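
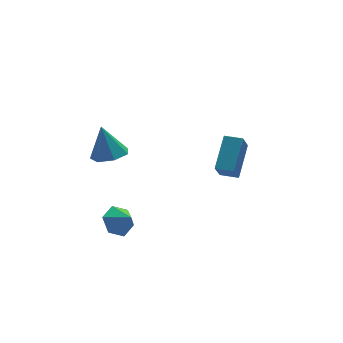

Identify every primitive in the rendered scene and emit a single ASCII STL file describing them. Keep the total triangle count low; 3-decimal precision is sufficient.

solid 
facet normal -0.303 0.682 -0.665
outer loop
vertex -2.301 -2.136 -3.119
vertex -3.049 -2.628 -3.283
vertex -3.055 -1.994 -2.63
endloop
endfacet
facet normal 0.559 0.191 0.807
outer loop
vertex -2.301 -2.136 -3.119
vertex -3.055 -1.994 -2.63
vertex -2.711 -3.392 -2.537
endloop
endfacet
facet normal -0.303 0.682 -0.665
outer loop
vertex -3.055 -1.994 -2.63
vertex -3.049 -2.628 -3.283
vertex -3.803 -2.485 -2.793
endloop
endfacet
facet normal -0.220 0.011 0.976
outer loop
vertex -3.055 -1.994 -2.63
vertex -3.803 -2.485 -2.793
vertex -2.711 -3.392 -2.537
endloop
endfacet
facet normal -0.303 0.683 -0.665
outer loop
vertex -3.803 -2.485 -2.793
vertex -3.049 -2.628 -3.283
vertex -3.798 -3.119 -3.446
endloop
endfacet
facet normal -0.606 -0.573 0.552
outer loop
vertex -3.803 -2.485 -2.793
vertex -3.798 -3.119 -3.446
vertex -2.711 -3.392 -2.537
endloop
endfacet
facet normal -0.302 0.682 -0.666
outer loop
vertex -3.798 -3.119 -3.446
vertex -3.049 -2.628 -3.283
vertex -3.044 -3.262 -3.935
endloop
endfacet
facet normal -0.211 -0.977 -0.040
outer loop
vertex -3.798 -3.119 -3.446
vertex -3.044 -3.262 -3.935
vertex -2.711 -3.392 -2.537
endloop
endfacet
facet normal -0.303 0.682 -0.666
outer loop
vertex -3.044 -3.262 -3.935
vertex -3.049 -2.628 -3.283
vertex -2.295 -2.77 -3.772
endloop
endfacet
facet normal 0.568 -0.796 -0.209
outer loop
vertex -3.044 -3.262 -3.935
vertex -2.295 -2.77 -3.772
vertex -2.711 -3.392 -2.537
endloop
endfacet
facet normal -0.303 0.682 -0.665
outer loop
vertex -2.295 -2.77 -3.772
vertex -3.049 -2.628 -3.283
vertex -2.301 -2.136 -3.119
endloop
endfacet
facet normal 0.953 -0.212 0.214
outer loop
vertex -2.295 -2.77 -3.772
vertex -2.301 -2.136 -3.119
vertex -2.711 -3.392 -2.537
endloop
endfacet
facet normal 0.080 -0.343 -0.936
outer loop
vertex -2.322 -2.287 1.206
vertex -2.939 -1.615 0.907
vertex -1.982 -1.564 0.97
endloop
endfacet
facet normal 0.783 -0.173 0.597
outer loop
vertex -2.322 -2.287 1.206
vertex -1.982 -1.564 0.97
vertex -3.081 -1.005 2.573
endloop
endfacet
facet normal 0.080 -0.343 -0.936
outer loop
vertex -1.982 -1.564 0.97
vertex -2.939 -1.615 0.907
vertex -2.363 -0.88 0.687
endloop
endfacet
facet normal 0.762 0.560 0.327
outer loop
vertex -1.982 -1.564 0.97
vertex -2.363 -0.88 0.687
vertex -3.081 -1.005 2.573
endloop
endfacet
facet normal 0.080 -0.343 -0.936
outer loop
vertex -2.363 -0.88 0.687
vertex -2.939 -1.615 0.907
vertex -3.177 -0.749 0.569
endloop
endfacet
facet normal 0.141 0.983 0.119
outer loop
vertex -2.363 -0.88 0.687
vertex -3.177 -0.749 0.569
vertex -3.081 -1.005 2.573
endloop
endfacet
facet normal 0.080 -0.343 -0.936
outer loop
vertex -3.177 -0.749 0.569
vertex -2.939 -1.615 0.907
vertex -3.812 -1.271 0.706
endloop
endfacet
facet normal -0.613 0.780 0.129
outer loop
vertex -3.177 -0.749 0.569
vertex -3.812 -1.271 0.706
vertex -3.081 -1.005 2.573
endloop
endfacet
facet normal 0.080 -0.343 -0.936
outer loop
vertex -3.812 -1.271 0.706
vertex -2.939 -1.615 0.907
vertex -3.789 -2.052 0.994
endloop
endfacet
facet normal -0.931 0.102 0.350
outer loop
vertex -3.812 -1.271 0.706
vertex -3.789 -2.052 0.994
vertex -3.081 -1.005 2.573
endloop
endfacet
facet normal 0.081 -0.343 -0.936
outer loop
vertex -3.789 -2.052 0.994
vertex -2.939 -1.615 0.907
vertex -3.126 -2.505 1.217
endloop
endfacet
facet normal -0.575 -0.539 0.615
outer loop
vertex -3.789 -2.052 0.994
vertex -3.126 -2.505 1.217
vertex -3.081 -1.005 2.573
endloop
endfacet
facet normal 0.080 -0.343 -0.936
outer loop
vertex -3.126 -2.505 1.217
vertex -2.939 -1.615 0.907
vertex -2.322 -2.287 1.206
endloop
endfacet
facet normal 0.189 -0.662 0.726
outer loop
vertex -3.126 -2.505 1.217
vertex -2.322 -2.287 1.206
vertex -3.081 -1.005 2.573
endloop
endfacet
facet normal -0.562 -0.593 -0.577
outer loop
vertex 2.525 -3.876 -0.72
vertex 1.842 -3.202 -0.747
vertex 3.103 -3.335 -1.839
endloop
endfacet
facet normal 0.712 -0.702 0.028
outer loop
vertex 4.238 -2.138 -0.673
vertex 2.525 -3.876 -0.72
vertex 3.103 -3.335 -1.839
endloop
endfacet
facet normal -0.562 -0.593 -0.577
outer loop
vertex 3.103 -3.335 -1.839
vertex 1.842 -3.202 -0.747
vertex 2.419 -2.661 -1.865
endloop
endfacet
facet normal 0.421 0.396 -0.816
outer loop
vertex 2.419 -2.661 -1.865
vertex 4.238 -2.138 -0.673
vertex 3.103 -3.335 -1.839
endloop
endfacet
facet normal -0.422 -0.395 0.816
outer loop
vertex 2.525 -3.876 -0.72
vertex 2.977 -2.005 0.419
vertex 1.842 -3.202 -0.747
endloop
endfacet
facet normal 0.712 -0.702 0.028
outer loop
vertex 3.661 -2.679 0.445
vertex 2.525 -3.876 -0.72
vertex 4.238 -2.138 -0.673
endloop
endfacet
facet normal -0.421 -0.395 0.816
outer loop
vertex 3.661 -2.679 0.445
vertex 2.977 -2.005 0.419
vertex 2.525 -3.876 -0.72
endloop
endfacet
facet normal -0.712 0.702 -0.028
outer loop
vertex 1.842 -3.202 -0.747
vertex 2.977 -2.005 0.419
vertex 2.419 -2.661 -1.865
endloop
endfacet
facet normal 0.422 0.395 -0.816
outer loop
vertex 3.555 -1.464 -0.7
vertex 4.238 -2.138 -0.673
vertex 2.419 -2.661 -1.865
endloop
endfacet
facet normal -0.711 0.702 -0.028
outer loop
vertex 2.419 -2.661 -1.865
vertex 2.977 -2.005 0.419
vertex 3.555 -1.464 -0.7
endloop
endfacet
facet normal 0.562 0.593 0.577
outer loop
vertex 3.555 -1.464 -0.7
vertex 3.661 -2.679 0.445
vertex 4.238 -2.138 -0.673
endloop
endfacet
facet normal 0.562 0.593 0.577
outer loop
vertex 2.977 -2.005 0.419
vertex 3.661 -2.679 0.445
vertex 3.555 -1.464 -0.7
endloop
endfacet

endsolid


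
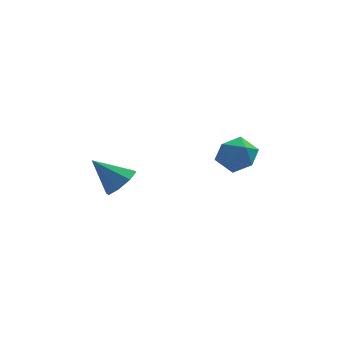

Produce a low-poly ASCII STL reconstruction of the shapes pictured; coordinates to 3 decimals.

solid 
facet normal 0.700 -0.180 -0.691
outer loop
vertex -2.214 0.031 2.866
vertex -2.895 0.032 2.175
vertex -2.325 0.706 2.577
endloop
endfacet
facet normal 0.326 0.417 0.849
outer loop
vertex -2.214 0.031 2.866
vertex -2.325 0.706 2.577
vertex -4.205 0.368 3.465
endloop
endfacet
facet normal 0.700 -0.180 -0.691
outer loop
vertex -2.325 0.706 2.577
vertex -2.895 0.032 2.175
vertex -2.77 0.986 2.053
endloop
endfacet
facet normal 0.046 0.897 0.440
outer loop
vertex -2.325 0.706 2.577
vertex -2.77 0.986 2.053
vertex -4.205 0.368 3.465
endloop
endfacet
facet normal 0.701 -0.180 -0.690
outer loop
vertex -2.77 0.986 2.053
vertex -2.895 0.032 2.175
vertex -3.288 0.707 1.6
endloop
endfacet
facet normal -0.438 0.898 -0.052
outer loop
vertex -2.77 0.986 2.053
vertex -3.288 0.707 1.6
vertex -4.205 0.368 3.465
endloop
endfacet
facet normal 0.702 -0.179 -0.690
outer loop
vertex -3.288 0.707 1.6
vertex -2.895 0.032 2.175
vertex -3.575 0.033 1.483
endloop
endfacet
facet normal -0.843 0.418 -0.339
outer loop
vertex -3.288 0.707 1.6
vertex -3.575 0.033 1.483
vertex -4.205 0.368 3.465
endloop
endfacet
facet normal 0.701 -0.180 -0.690
outer loop
vertex -3.575 0.033 1.483
vertex -2.895 0.032 2.175
vertex -3.464 -0.642 1.772
endloop
endfacet
facet normal -0.932 -0.261 -0.252
outer loop
vertex -3.575 0.033 1.483
vertex -3.464 -0.642 1.772
vertex -4.205 0.368 3.465
endloop
endfacet
facet normal 0.701 -0.179 -0.691
outer loop
vertex -3.464 -0.642 1.772
vertex -2.895 0.032 2.175
vertex -3.019 -0.922 2.296
endloop
endfacet
facet normal -0.652 -0.742 0.157
outer loop
vertex -3.464 -0.642 1.772
vertex -3.019 -0.922 2.296
vertex -4.205 0.368 3.465
endloop
endfacet
facet normal 0.701 -0.179 -0.690
outer loop
vertex -3.019 -0.922 2.296
vertex -2.895 0.032 2.175
vertex -2.502 -0.643 2.749
endloop
endfacet
facet normal -0.168 -0.742 0.649
outer loop
vertex -3.019 -0.922 2.296
vertex -2.502 -0.643 2.749
vertex -4.205 0.368 3.465
endloop
endfacet
facet normal 0.701 -0.179 -0.691
outer loop
vertex -2.502 -0.643 2.749
vertex -2.895 0.032 2.175
vertex -2.214 0.031 2.866
endloop
endfacet
facet normal 0.237 -0.263 0.935
outer loop
vertex -2.502 -0.643 2.749
vertex -2.214 0.031 2.866
vertex -4.205 0.368 3.465
endloop
endfacet
facet normal -0.925 0.197 0.325
outer loop
vertex 1.747 1.988 3.51
vertex 1.376 1.079 3.004
vertex 1.731 1.024 4.048
endloop
endfacet
facet normal -0.437 0.444 0.782
outer loop
vertex 1.747 1.988 3.51
vertex 1.731 1.024 4.048
vertex 2.599 1.699 4.15
endloop
endfacet
facet normal -0.018 0.902 0.431
outer loop
vertex 1.747 1.988 3.51
vertex 2.599 1.699 4.15
vertex 2.781 2.171 3.169
endloop
endfacet
facet normal -0.247 0.938 -0.244
outer loop
vertex 1.747 1.988 3.51
vertex 2.781 2.171 3.169
vertex 2.025 1.788 2.461
endloop
endfacet
facet normal -0.808 0.502 -0.310
outer loop
vertex 1.747 1.988 3.51
vertex 2.025 1.788 2.461
vertex 1.376 1.079 3.004
endloop
endfacet
facet normal -0.034 -0.106 0.994
outer loop
vertex 2.599 1.699 4.15
vertex 1.731 1.024 4.048
vertex 2.755 0.612 4.039
endloop
endfacet
facet normal -0.824 -0.506 0.254
outer loop
vertex 1.731 1.024 4.048
vertex 1.376 1.079 3.004
vertex 1.999 0.229 3.331
endloop
endfacet
facet normal -0.634 -0.012 -0.773
outer loop
vertex 1.376 1.079 3.004
vertex 2.025 1.788 2.461
vertex 2.181 0.701 2.35
endloop
endfacet
facet normal 0.273 0.693 -0.667
outer loop
vertex 2.025 1.788 2.461
vertex 2.781 2.171 3.169
vertex 3.049 1.376 2.452
endloop
endfacet
facet normal 0.644 0.636 0.425
outer loop
vertex 2.781 2.171 3.169
vertex 2.599 1.699 4.15
vertex 3.404 1.321 3.496
endloop
endfacet
facet normal 0.247 -0.938 0.244
outer loop
vertex 3.033 0.412 2.99
vertex 2.755 0.612 4.039
vertex 1.999 0.229 3.331
endloop
endfacet
facet normal 0.018 -0.902 -0.431
outer loop
vertex 3.033 0.412 2.99
vertex 1.999 0.229 3.331
vertex 2.181 0.701 2.35
endloop
endfacet
facet normal 0.437 -0.444 -0.782
outer loop
vertex 3.033 0.412 2.99
vertex 2.181 0.701 2.35
vertex 3.049 1.376 2.452
endloop
endfacet
facet normal 0.925 -0.197 -0.325
outer loop
vertex 3.033 0.412 2.99
vertex 3.049 1.376 2.452
vertex 3.404 1.321 3.496
endloop
endfacet
facet normal 0.808 -0.502 0.310
outer loop
vertex 3.033 0.412 2.99
vertex 3.404 1.321 3.496
vertex 2.755 0.612 4.039
endloop
endfacet
facet normal -0.273 -0.693 0.667
outer loop
vertex 1.999 0.229 3.331
vertex 2.755 0.612 4.039
vertex 1.731 1.024 4.048
endloop
endfacet
facet normal -0.644 -0.636 -0.425
outer loop
vertex 2.181 0.701 2.35
vertex 1.999 0.229 3.331
vertex 1.376 1.079 3.004
endloop
endfacet
facet normal 0.034 0.106 -0.994
outer loop
vertex 3.049 1.376 2.452
vertex 2.181 0.701 2.35
vertex 2.025 1.788 2.461
endloop
endfacet
facet normal 0.824 0.506 -0.254
outer loop
vertex 3.404 1.321 3.496
vertex 3.049 1.376 2.452
vertex 2.781 2.171 3.169
endloop
endfacet
facet normal 0.634 0.012 0.773
outer loop
vertex 2.755 0.612 4.039
vertex 3.404 1.321 3.496
vertex 2.599 1.699 4.15
endloop
endfacet

endsolid


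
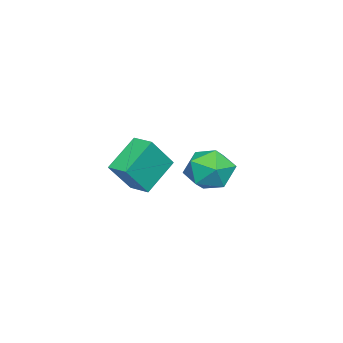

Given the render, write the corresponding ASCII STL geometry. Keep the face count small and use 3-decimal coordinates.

solid 
facet normal -0.736 0.284 0.614
outer loop
vertex 1.575 -1.508 1.942
vertex 1.944 -0.667 1.996
vertex 0.654 -1.019 0.612
endloop
endfacet
facet normal -0.401 -0.914 -0.058
outer loop
vertex 1.936 -1.513 -0.456
vertex 1.575 -1.508 1.942
vertex 0.654 -1.019 0.612
endloop
endfacet
facet normal -0.736 0.285 0.614
outer loop
vertex 0.654 -1.019 0.612
vertex 1.944 -0.667 1.996
vertex 1.024 -0.178 0.666
endloop
endfacet
facet normal -0.544 0.290 -0.787
outer loop
vertex 1.024 -0.178 0.666
vertex 1.936 -1.513 -0.456
vertex 0.654 -1.019 0.612
endloop
endfacet
facet normal 0.544 -0.289 0.787
outer loop
vertex 1.575 -1.508 1.942
vertex 3.226 -1.161 0.928
vertex 1.944 -0.667 1.996
endloop
endfacet
facet normal -0.401 -0.914 -0.059
outer loop
vertex 2.856 -2.002 0.874
vertex 1.575 -1.508 1.942
vertex 1.936 -1.513 -0.456
endloop
endfacet
facet normal 0.544 -0.290 0.787
outer loop
vertex 2.856 -2.002 0.874
vertex 3.226 -1.161 0.928
vertex 1.575 -1.508 1.942
endloop
endfacet
facet normal 0.401 0.914 0.059
outer loop
vertex 1.944 -0.667 1.996
vertex 3.226 -1.161 0.928
vertex 1.024 -0.178 0.666
endloop
endfacet
facet normal -0.545 0.289 -0.787
outer loop
vertex 2.305 -0.672 -0.402
vertex 1.936 -1.513 -0.456
vertex 1.024 -0.178 0.666
endloop
endfacet
facet normal 0.401 0.914 0.058
outer loop
vertex 1.024 -0.178 0.666
vertex 3.226 -1.161 0.928
vertex 2.305 -0.672 -0.402
endloop
endfacet
facet normal 0.737 -0.284 -0.614
outer loop
vertex 2.305 -0.672 -0.402
vertex 2.856 -2.002 0.874
vertex 1.936 -1.513 -0.456
endloop
endfacet
facet normal 0.736 -0.284 -0.614
outer loop
vertex 3.226 -1.161 0.928
vertex 2.856 -2.002 0.874
vertex 2.305 -0.672 -0.402
endloop
endfacet
facet normal -0.967 0.070 -0.246
outer loop
vertex -2.719 0.636 -1.528
vertex -2.86 -0.453 -1.285
vertex -3.007 0.325 -0.486
endloop
endfacet
facet normal -0.723 0.691 0.006
outer loop
vertex -2.719 0.636 -1.528
vertex -3.007 0.325 -0.486
vertex -2.238 1.131 -0.64
endloop
endfacet
facet normal -0.177 0.897 -0.404
outer loop
vertex -2.719 0.636 -1.528
vertex -2.238 1.131 -0.64
vertex -1.614 0.851 -1.534
endloop
endfacet
facet normal -0.083 0.403 -0.911
outer loop
vertex -2.719 0.636 -1.528
vertex -1.614 0.851 -1.534
vertex -1.999 -0.128 -1.932
endloop
endfacet
facet normal -0.571 -0.108 -0.814
outer loop
vertex -2.719 0.636 -1.528
vertex -1.999 -0.128 -1.932
vertex -2.86 -0.453 -1.285
endloop
endfacet
facet normal -0.473 0.578 0.665
outer loop
vertex -2.238 1.131 -0.64
vertex -3.007 0.325 -0.486
vertex -2.081 0.348 0.152
endloop
endfacet
facet normal -0.867 -0.427 0.256
outer loop
vertex -3.007 0.325 -0.486
vertex -2.86 -0.453 -1.285
vertex -2.466 -0.631 -0.246
endloop
endfacet
facet normal -0.227 -0.715 -0.661
outer loop
vertex -2.86 -0.453 -1.285
vertex -1.999 -0.128 -1.932
vertex -1.842 -0.911 -1.14
endloop
endfacet
facet normal 0.562 0.112 -0.820
outer loop
vertex -1.999 -0.128 -1.932
vertex -1.614 0.851 -1.534
vertex -1.073 -0.105 -1.294
endloop
endfacet
facet normal 0.410 0.912 0.001
outer loop
vertex -1.614 0.851 -1.534
vertex -2.238 1.131 -0.64
vertex -1.22 0.673 -0.495
endloop
endfacet
facet normal 0.083 -0.403 0.911
outer loop
vertex -1.361 -0.416 -0.252
vertex -2.081 0.348 0.152
vertex -2.466 -0.631 -0.246
endloop
endfacet
facet normal 0.177 -0.897 0.404
outer loop
vertex -1.361 -0.416 -0.252
vertex -2.466 -0.631 -0.246
vertex -1.842 -0.911 -1.14
endloop
endfacet
facet normal 0.723 -0.691 -0.006
outer loop
vertex -1.361 -0.416 -0.252
vertex -1.842 -0.911 -1.14
vertex -1.073 -0.105 -1.294
endloop
endfacet
facet normal 0.967 -0.070 0.246
outer loop
vertex -1.361 -0.416 -0.252
vertex -1.073 -0.105 -1.294
vertex -1.22 0.673 -0.495
endloop
endfacet
facet normal 0.571 0.108 0.814
outer loop
vertex -1.361 -0.416 -0.252
vertex -1.22 0.673 -0.495
vertex -2.081 0.348 0.152
endloop
endfacet
facet normal -0.562 -0.112 0.820
outer loop
vertex -2.466 -0.631 -0.246
vertex -2.081 0.348 0.152
vertex -3.007 0.325 -0.486
endloop
endfacet
facet normal -0.410 -0.912 -0.001
outer loop
vertex -1.842 -0.911 -1.14
vertex -2.466 -0.631 -0.246
vertex -2.86 -0.453 -1.285
endloop
endfacet
facet normal 0.473 -0.578 -0.665
outer loop
vertex -1.073 -0.105 -1.294
vertex -1.842 -0.911 -1.14
vertex -1.999 -0.128 -1.932
endloop
endfacet
facet normal 0.867 0.427 -0.256
outer loop
vertex -1.22 0.673 -0.495
vertex -1.073 -0.105 -1.294
vertex -1.614 0.851 -1.534
endloop
endfacet
facet normal 0.227 0.715 0.661
outer loop
vertex -2.081 0.348 0.152
vertex -1.22 0.673 -0.495
vertex -2.238 1.131 -0.64
endloop
endfacet

endsolid


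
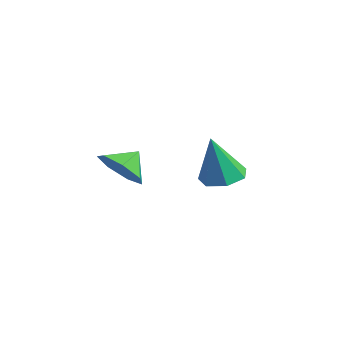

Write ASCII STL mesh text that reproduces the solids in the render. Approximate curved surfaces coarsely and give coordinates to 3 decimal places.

solid 
facet normal -0.040 0.268 -0.962
outer loop
vertex 0.486 4.537 -2.276
vertex -0.271 4.079 -2.372
vertex -0.163 4.931 -2.139
endloop
endfacet
facet normal 0.515 0.658 0.549
outer loop
vertex 0.486 4.537 -2.276
vertex -0.163 4.931 -2.139
vertex -0.189 3.541 -0.448
endloop
endfacet
facet normal -0.041 0.268 -0.962
outer loop
vertex -0.163 4.931 -2.139
vertex -0.271 4.079 -2.372
vertex -0.894 4.684 -2.177
endloop
endfacet
facet normal -0.283 0.743 0.607
outer loop
vertex -0.163 4.931 -2.139
vertex -0.894 4.684 -2.177
vertex -0.189 3.541 -0.448
endloop
endfacet
facet normal -0.041 0.268 -0.962
outer loop
vertex -0.894 4.684 -2.177
vertex -0.271 4.079 -2.372
vertex -1.155 3.981 -2.362
endloop
endfacet
facet normal -0.857 0.193 0.477
outer loop
vertex -0.894 4.684 -2.177
vertex -1.155 3.981 -2.362
vertex -0.189 3.541 -0.448
endloop
endfacet
facet normal -0.041 0.269 -0.962
outer loop
vertex -1.155 3.981 -2.362
vertex -0.271 4.079 -2.372
vertex -0.75 3.352 -2.555
endloop
endfacet
facet normal -0.774 -0.578 0.258
outer loop
vertex -1.155 3.981 -2.362
vertex -0.75 3.352 -2.555
vertex -0.189 3.541 -0.448
endloop
endfacet
facet normal -0.041 0.269 -0.962
outer loop
vertex -0.75 3.352 -2.555
vertex -0.271 4.079 -2.372
vertex 0.016 3.271 -2.61
endloop
endfacet
facet normal -0.096 -0.989 0.114
outer loop
vertex -0.75 3.352 -2.555
vertex 0.016 3.271 -2.61
vertex -0.189 3.541 -0.448
endloop
endfacet
facet normal -0.041 0.269 -0.962
outer loop
vertex 0.016 3.271 -2.61
vertex -0.271 4.079 -2.372
vertex 0.566 3.798 -2.486
endloop
endfacet
facet normal 0.665 -0.731 0.154
outer loop
vertex 0.016 3.271 -2.61
vertex 0.566 3.798 -2.486
vertex -0.189 3.541 -0.448
endloop
endfacet
facet normal -0.041 0.269 -0.962
outer loop
vertex 0.566 3.798 -2.486
vertex -0.271 4.079 -2.372
vertex 0.486 4.537 -2.276
endloop
endfacet
facet normal 0.938 0.003 0.348
outer loop
vertex 0.566 3.798 -2.486
vertex 0.486 4.537 -2.276
vertex -0.189 3.541 -0.448
endloop
endfacet
facet normal 0.165 -0.763 -0.625
outer loop
vertex 1.363 0.145 -1.15
vertex 0.424 -0.149 -1.039
vertex 0.8 0.479 -1.706
endloop
endfacet
facet normal 0.446 0.891 0.084
outer loop
vertex 1.363 0.145 -1.15
vertex 0.8 0.479 -1.706
vertex 0.256 0.629 -0.401
endloop
endfacet
facet normal 0.164 -0.763 -0.625
outer loop
vertex 0.8 0.479 -1.706
vertex 0.424 -0.149 -1.039
vertex -0.046 0.341 -1.76
endloop
endfacet
facet normal -0.148 0.974 -0.174
outer loop
vertex 0.8 0.479 -1.706
vertex -0.046 0.341 -1.76
vertex 0.256 0.629 -0.401
endloop
endfacet
facet normal 0.165 -0.762 -0.626
outer loop
vertex -0.046 0.341 -1.76
vertex 0.424 -0.149 -1.039
vertex -0.538 -0.167 -1.271
endloop
endfacet
facet normal -0.713 0.701 0.010
outer loop
vertex -0.046 0.341 -1.76
vertex -0.538 -0.167 -1.271
vertex 0.256 0.629 -0.401
endloop
endfacet
facet normal 0.165 -0.763 -0.625
outer loop
vertex -0.538 -0.167 -1.271
vertex 0.424 -0.149 -1.039
vertex -0.306 -0.66 -0.608
endloop
endfacet
facet normal -0.823 0.279 0.495
outer loop
vertex -0.538 -0.167 -1.271
vertex -0.306 -0.66 -0.608
vertex 0.256 0.629 -0.401
endloop
endfacet
facet normal 0.165 -0.763 -0.625
outer loop
vertex -0.306 -0.66 -0.608
vertex 0.424 -0.149 -1.039
vertex 0.476 -0.769 -0.269
endloop
endfacet
facet normal -0.395 0.025 0.918
outer loop
vertex -0.306 -0.66 -0.608
vertex 0.476 -0.769 -0.269
vertex 0.256 0.629 -0.401
endloop
endfacet
facet normal 0.165 -0.763 -0.625
outer loop
vertex 0.476 -0.769 -0.269
vertex 0.424 -0.149 -1.039
vertex 1.219 -0.411 -0.51
endloop
endfacet
facet normal 0.249 0.130 0.960
outer loop
vertex 0.476 -0.769 -0.269
vertex 1.219 -0.411 -0.51
vertex 0.256 0.629 -0.401
endloop
endfacet
facet normal 0.165 -0.763 -0.625
outer loop
vertex 1.219 -0.411 -0.51
vertex 0.424 -0.149 -1.039
vertex 1.363 0.145 -1.15
endloop
endfacet
facet normal 0.623 0.515 0.588
outer loop
vertex 1.219 -0.411 -0.51
vertex 1.363 0.145 -1.15
vertex 0.256 0.629 -0.401
endloop
endfacet

endsolid


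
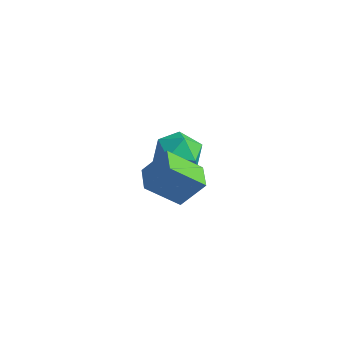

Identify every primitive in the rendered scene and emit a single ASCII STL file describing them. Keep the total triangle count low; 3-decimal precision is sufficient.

solid 
facet normal -0.381 0.253 0.889
outer loop
vertex -0.439 2.649 -3.314
vertex -0.729 1.557 -3.128
vertex 0.298 1.941 -2.797
endloop
endfacet
facet normal 0.159 0.685 0.711
outer loop
vertex -0.439 2.649 -3.314
vertex 0.298 1.941 -2.797
vertex 0.673 2.678 -3.59
endloop
endfacet
facet normal -0.003 0.996 0.091
outer loop
vertex -0.439 2.649 -3.314
vertex 0.673 2.678 -3.59
vertex -0.123 2.75 -4.411
endloop
endfacet
facet normal -0.643 0.757 -0.116
outer loop
vertex -0.439 2.649 -3.314
vertex -0.123 2.75 -4.411
vertex -0.99 2.057 -4.126
endloop
endfacet
facet normal -0.877 0.297 0.378
outer loop
vertex -0.439 2.649 -3.314
vertex -0.99 2.057 -4.126
vertex -0.729 1.557 -3.128
endloop
endfacet
facet normal 0.739 0.282 0.612
outer loop
vertex 0.673 2.678 -3.59
vertex 0.298 1.941 -2.797
vertex 1.07 1.603 -3.574
endloop
endfacet
facet normal -0.134 -0.417 0.899
outer loop
vertex 0.298 1.941 -2.797
vertex -0.729 1.557 -3.128
vertex 0.203 0.91 -3.289
endloop
endfacet
facet normal -0.936 -0.345 0.072
outer loop
vertex -0.729 1.557 -3.128
vertex -0.99 2.057 -4.126
vertex -0.593 0.982 -4.11
endloop
endfacet
facet normal -0.558 0.399 -0.728
outer loop
vertex -0.99 2.057 -4.126
vertex -0.123 2.75 -4.411
vertex -0.218 1.719 -4.903
endloop
endfacet
facet normal 0.477 0.786 -0.394
outer loop
vertex -0.123 2.75 -4.411
vertex 0.673 2.678 -3.59
vertex 0.809 2.103 -4.572
endloop
endfacet
facet normal 0.643 -0.757 0.116
outer loop
vertex 0.519 1.011 -4.386
vertex 1.07 1.603 -3.574
vertex 0.203 0.91 -3.289
endloop
endfacet
facet normal 0.003 -0.996 -0.091
outer loop
vertex 0.519 1.011 -4.386
vertex 0.203 0.91 -3.289
vertex -0.593 0.982 -4.11
endloop
endfacet
facet normal -0.159 -0.685 -0.711
outer loop
vertex 0.519 1.011 -4.386
vertex -0.593 0.982 -4.11
vertex -0.218 1.719 -4.903
endloop
endfacet
facet normal 0.381 -0.253 -0.889
outer loop
vertex 0.519 1.011 -4.386
vertex -0.218 1.719 -4.903
vertex 0.809 2.103 -4.572
endloop
endfacet
facet normal 0.877 -0.297 -0.378
outer loop
vertex 0.519 1.011 -4.386
vertex 0.809 2.103 -4.572
vertex 1.07 1.603 -3.574
endloop
endfacet
facet normal 0.558 -0.399 0.728
outer loop
vertex 0.203 0.91 -3.289
vertex 1.07 1.603 -3.574
vertex 0.298 1.941 -2.797
endloop
endfacet
facet normal -0.477 -0.786 0.394
outer loop
vertex -0.593 0.982 -4.11
vertex 0.203 0.91 -3.289
vertex -0.729 1.557 -3.128
endloop
endfacet
facet normal -0.739 -0.282 -0.612
outer loop
vertex -0.218 1.719 -4.903
vertex -0.593 0.982 -4.11
vertex -0.99 2.057 -4.126
endloop
endfacet
facet normal 0.134 0.417 -0.899
outer loop
vertex 0.809 2.103 -4.572
vertex -0.218 1.719 -4.903
vertex -0.123 2.75 -4.411
endloop
endfacet
facet normal 0.936 0.345 -0.072
outer loop
vertex 1.07 1.603 -3.574
vertex 0.809 2.103 -4.572
vertex 0.673 2.678 -3.59
endloop
endfacet
facet normal -0.649 0.760 -0.013
outer loop
vertex 1.711 -2.901 -0.109
vertex 2.427 -2.271 0.997
vertex 2.746 -2.037 -1.271
endloop
endfacet
facet normal -0.491 -0.431 -0.757
outer loop
vertex 3.473 -2.889 -1.257
vertex 1.711 -2.901 -0.109
vertex 2.746 -2.037 -1.271
endloop
endfacet
facet normal -0.649 0.760 -0.013
outer loop
vertex 2.746 -2.037 -1.271
vertex 2.427 -2.271 0.997
vertex 3.462 -1.407 -0.166
endloop
endfacet
facet normal 0.581 0.485 -0.653
outer loop
vertex 3.462 -1.407 -0.166
vertex 3.473 -2.889 -1.257
vertex 2.746 -2.037 -1.271
endloop
endfacet
facet normal -0.581 -0.485 0.653
outer loop
vertex 1.711 -2.901 -0.109
vertex 3.154 -3.123 1.011
vertex 2.427 -2.271 0.997
endloop
endfacet
facet normal -0.490 -0.432 -0.757
outer loop
vertex 2.438 -3.753 -0.094
vertex 1.711 -2.901 -0.109
vertex 3.473 -2.889 -1.257
endloop
endfacet
facet normal -0.582 -0.485 0.653
outer loop
vertex 2.438 -3.753 -0.094
vertex 3.154 -3.123 1.011
vertex 1.711 -2.901 -0.109
endloop
endfacet
facet normal 0.491 0.431 0.757
outer loop
vertex 2.427 -2.271 0.997
vertex 3.154 -3.123 1.011
vertex 3.462 -1.407 -0.166
endloop
endfacet
facet normal 0.582 0.485 -0.653
outer loop
vertex 4.189 -2.259 -0.151
vertex 3.473 -2.889 -1.257
vertex 3.462 -1.407 -0.166
endloop
endfacet
facet normal 0.490 0.432 0.757
outer loop
vertex 3.462 -1.407 -0.166
vertex 3.154 -3.123 1.011
vertex 4.189 -2.259 -0.151
endloop
endfacet
facet normal 0.649 -0.760 0.013
outer loop
vertex 4.189 -2.259 -0.151
vertex 2.438 -3.753 -0.094
vertex 3.473 -2.889 -1.257
endloop
endfacet
facet normal 0.649 -0.760 0.013
outer loop
vertex 3.154 -3.123 1.011
vertex 2.438 -3.753 -0.094
vertex 4.189 -2.259 -0.151
endloop
endfacet

endsolid


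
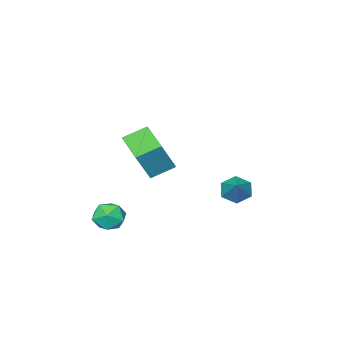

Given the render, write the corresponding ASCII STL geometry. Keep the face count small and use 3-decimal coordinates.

solid 
facet normal -0.651 0.669 0.358
outer loop
vertex 2.76 -3.139 -3.513
vertex 3.294 -3.04 -2.726
vertex 3.453 -2.48 -3.485
endloop
endfacet
facet normal -0.637 0.685 -0.355
outer loop
vertex 2.76 -3.139 -3.513
vertex 3.453 -2.48 -3.485
vertex 3.326 -3.007 -4.273
endloop
endfacet
facet normal -0.804 0.033 -0.593
outer loop
vertex 2.76 -3.139 -3.513
vertex 3.326 -3.007 -4.273
vertex 3.089 -3.893 -4.001
endloop
endfacet
facet normal -0.922 -0.385 -0.027
outer loop
vertex 2.76 -3.139 -3.513
vertex 3.089 -3.893 -4.001
vertex 3.07 -3.914 -3.045
endloop
endfacet
facet normal -0.828 0.007 0.561
outer loop
vertex 2.76 -3.139 -3.513
vertex 3.07 -3.914 -3.045
vertex 3.294 -3.04 -2.726
endloop
endfacet
facet normal 0.032 0.828 -0.559
outer loop
vertex 3.326 -3.007 -4.273
vertex 3.453 -2.48 -3.485
vertex 4.21 -2.826 -3.955
endloop
endfacet
facet normal 0.008 0.804 0.595
outer loop
vertex 3.453 -2.48 -3.485
vertex 3.294 -3.04 -2.726
vertex 4.191 -2.847 -2.999
endloop
endfacet
facet normal -0.278 -0.266 0.923
outer loop
vertex 3.294 -3.04 -2.726
vertex 3.07 -3.914 -3.045
vertex 3.954 -3.733 -2.727
endloop
endfacet
facet normal -0.430 -0.902 -0.028
outer loop
vertex 3.07 -3.914 -3.045
vertex 3.089 -3.893 -4.001
vertex 3.827 -4.26 -3.515
endloop
endfacet
facet normal -0.239 -0.226 -0.944
outer loop
vertex 3.089 -3.893 -4.001
vertex 3.326 -3.007 -4.273
vertex 3.986 -3.7 -4.274
endloop
endfacet
facet normal 0.922 0.385 0.027
outer loop
vertex 4.52 -3.601 -3.487
vertex 4.21 -2.826 -3.955
vertex 4.191 -2.847 -2.999
endloop
endfacet
facet normal 0.804 -0.033 0.593
outer loop
vertex 4.52 -3.601 -3.487
vertex 4.191 -2.847 -2.999
vertex 3.954 -3.733 -2.727
endloop
endfacet
facet normal 0.637 -0.685 0.355
outer loop
vertex 4.52 -3.601 -3.487
vertex 3.954 -3.733 -2.727
vertex 3.827 -4.26 -3.515
endloop
endfacet
facet normal 0.651 -0.669 -0.358
outer loop
vertex 4.52 -3.601 -3.487
vertex 3.827 -4.26 -3.515
vertex 3.986 -3.7 -4.274
endloop
endfacet
facet normal 0.828 -0.007 -0.561
outer loop
vertex 4.52 -3.601 -3.487
vertex 3.986 -3.7 -4.274
vertex 4.21 -2.826 -3.955
endloop
endfacet
facet normal 0.430 0.902 0.028
outer loop
vertex 4.191 -2.847 -2.999
vertex 4.21 -2.826 -3.955
vertex 3.453 -2.48 -3.485
endloop
endfacet
facet normal 0.239 0.226 0.944
outer loop
vertex 3.954 -3.733 -2.727
vertex 4.191 -2.847 -2.999
vertex 3.294 -3.04 -2.726
endloop
endfacet
facet normal -0.032 -0.828 0.559
outer loop
vertex 3.827 -4.26 -3.515
vertex 3.954 -3.733 -2.727
vertex 3.07 -3.914 -3.045
endloop
endfacet
facet normal -0.008 -0.804 -0.595
outer loop
vertex 3.986 -3.7 -4.274
vertex 3.827 -4.26 -3.515
vertex 3.089 -3.893 -4.001
endloop
endfacet
facet normal 0.278 0.266 -0.923
outer loop
vertex 4.21 -2.826 -3.955
vertex 3.986 -3.7 -4.274
vertex 3.326 -3.007 -4.273
endloop
endfacet
facet normal -0.813 0.393 0.429
outer loop
vertex 2.938 -1.292 3.216
vertex 3.589 0.482 2.824
vertex 2.033 -1.332 1.535
endloop
endfacet
facet normal -0.337 -0.919 0.203
outer loop
vertex 3.131 -1.862 0.956
vertex 2.938 -1.292 3.216
vertex 2.033 -1.332 1.535
endloop
endfacet
facet normal -0.813 0.393 0.429
outer loop
vertex 2.033 -1.332 1.535
vertex 3.589 0.482 2.824
vertex 2.683 0.442 1.142
endloop
endfacet
facet normal -0.474 -0.021 -0.880
outer loop
vertex 2.683 0.442 1.142
vertex 3.131 -1.862 0.956
vertex 2.033 -1.332 1.535
endloop
endfacet
facet normal 0.474 0.021 0.880
outer loop
vertex 2.938 -1.292 3.216
vertex 4.687 -0.048 2.245
vertex 3.589 0.482 2.824
endloop
endfacet
facet normal -0.337 -0.919 0.203
outer loop
vertex 4.037 -1.822 2.638
vertex 2.938 -1.292 3.216
vertex 3.131 -1.862 0.956
endloop
endfacet
facet normal 0.474 0.022 0.881
outer loop
vertex 4.037 -1.822 2.638
vertex 4.687 -0.048 2.245
vertex 2.938 -1.292 3.216
endloop
endfacet
facet normal 0.337 0.919 -0.203
outer loop
vertex 3.589 0.482 2.824
vertex 4.687 -0.048 2.245
vertex 2.683 0.442 1.142
endloop
endfacet
facet normal -0.473 -0.021 -0.881
outer loop
vertex 3.782 -0.088 0.564
vertex 3.131 -1.862 0.956
vertex 2.683 0.442 1.142
endloop
endfacet
facet normal 0.337 0.919 -0.203
outer loop
vertex 2.683 0.442 1.142
vertex 4.687 -0.048 2.245
vertex 3.782 -0.088 0.564
endloop
endfacet
facet normal 0.813 -0.393 -0.429
outer loop
vertex 3.782 -0.088 0.564
vertex 4.037 -1.822 2.638
vertex 3.131 -1.862 0.956
endloop
endfacet
facet normal 0.814 -0.393 -0.429
outer loop
vertex 4.687 -0.048 2.245
vertex 4.037 -1.822 2.638
vertex 3.782 -0.088 0.564
endloop
endfacet
facet normal -0.526 -0.572 -0.630
outer loop
vertex -2.308 -0.746 -3.689
vertex -2.651 -1.166 -3.021
vertex -3.039 -0.465 -3.333
endloop
endfacet
facet normal 0.199 0.925 -0.322
outer loop
vertex -2.308 -0.746 -3.689
vertex -3.039 -0.465 -3.333
vertex -1.829 -0.274 -2.039
endloop
endfacet
facet normal -0.527 -0.572 -0.629
outer loop
vertex -3.039 -0.465 -3.333
vertex -2.651 -1.166 -3.021
vertex -3.381 -0.885 -2.665
endloop
endfacet
facet normal -0.451 0.841 0.298
outer loop
vertex -3.039 -0.465 -3.333
vertex -3.381 -0.885 -2.665
vertex -1.829 -0.274 -2.039
endloop
endfacet
facet normal -0.527 -0.572 -0.629
outer loop
vertex -3.381 -0.885 -2.665
vertex -2.651 -1.166 -3.021
vertex -2.993 -1.586 -2.353
endloop
endfacet
facet normal -0.423 0.162 0.891
outer loop
vertex -3.381 -0.885 -2.665
vertex -2.993 -1.586 -2.353
vertex -1.829 -0.274 -2.039
endloop
endfacet
facet normal -0.526 -0.572 -0.629
outer loop
vertex -2.993 -1.586 -2.353
vertex -2.651 -1.166 -3.021
vertex -2.262 -1.867 -2.709
endloop
endfacet
facet normal 0.255 -0.433 0.865
outer loop
vertex -2.993 -1.586 -2.353
vertex -2.262 -1.867 -2.709
vertex -1.829 -0.274 -2.039
endloop
endfacet
facet normal -0.526 -0.572 -0.629
outer loop
vertex -2.262 -1.867 -2.709
vertex -2.651 -1.166 -3.021
vertex -1.92 -1.447 -3.377
endloop
endfacet
facet normal 0.905 -0.349 0.244
outer loop
vertex -2.262 -1.867 -2.709
vertex -1.92 -1.447 -3.377
vertex -1.829 -0.274 -2.039
endloop
endfacet
facet normal -0.526 -0.572 -0.630
outer loop
vertex -1.92 -1.447 -3.377
vertex -2.651 -1.166 -3.021
vertex -2.308 -0.746 -3.689
endloop
endfacet
facet normal 0.877 0.330 -0.349
outer loop
vertex -1.92 -1.447 -3.377
vertex -2.308 -0.746 -3.689
vertex -1.829 -0.274 -2.039
endloop
endfacet

endsolid


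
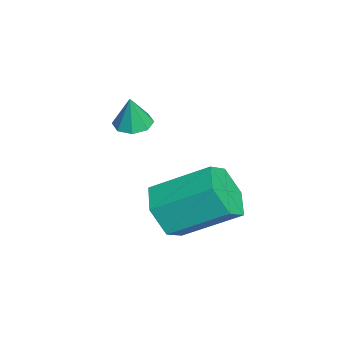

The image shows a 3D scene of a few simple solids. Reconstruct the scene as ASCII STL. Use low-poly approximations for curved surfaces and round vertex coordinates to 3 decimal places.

solid 
facet normal -0.192 0.062 -0.979
outer loop
vertex -0.346 -0.035 1.375
vertex -0.974 -0.053 1.497
vertex -0.538 0.411 1.441
endloop
endfacet
facet normal 0.891 0.339 0.301
outer loop
vertex -0.346 -0.035 1.375
vertex -0.538 0.411 1.441
vertex -0.746 -0.127 2.663
endloop
endfacet
facet normal -0.191 0.061 -0.980
outer loop
vertex -0.538 0.411 1.441
vertex -0.974 -0.053 1.497
vertex -0.985 0.585 1.539
endloop
endfacet
facet normal 0.408 0.808 0.425
outer loop
vertex -0.538 0.411 1.441
vertex -0.985 0.585 1.539
vertex -0.746 -0.127 2.663
endloop
endfacet
facet normal -0.192 0.061 -0.979
outer loop
vertex -0.985 0.585 1.539
vertex -0.974 -0.053 1.497
vertex -1.426 0.385 1.613
endloop
endfacet
facet normal -0.264 0.788 0.556
outer loop
vertex -0.985 0.585 1.539
vertex -1.426 0.385 1.613
vertex -0.746 -0.127 2.663
endloop
endfacet
facet normal -0.192 0.061 -0.979
outer loop
vertex -1.426 0.385 1.613
vertex -0.974 -0.053 1.497
vertex -1.602 -0.072 1.619
endloop
endfacet
facet normal -0.732 0.290 0.616
outer loop
vertex -1.426 0.385 1.613
vertex -1.602 -0.072 1.619
vertex -0.746 -0.127 2.663
endloop
endfacet
facet normal -0.192 0.060 -0.980
outer loop
vertex -1.602 -0.072 1.619
vertex -0.974 -0.053 1.497
vertex -1.411 -0.518 1.554
endloop
endfacet
facet normal -0.721 -0.392 0.571
outer loop
vertex -1.602 -0.072 1.619
vertex -1.411 -0.518 1.554
vertex -0.746 -0.127 2.663
endloop
endfacet
facet normal -0.193 0.061 -0.979
outer loop
vertex -1.411 -0.518 1.554
vertex -0.974 -0.053 1.497
vertex -0.964 -0.692 1.455
endloop
endfacet
facet normal -0.237 -0.863 0.446
outer loop
vertex -1.411 -0.518 1.554
vertex -0.964 -0.692 1.455
vertex -0.746 -0.127 2.663
endloop
endfacet
facet normal -0.192 0.061 -0.979
outer loop
vertex -0.964 -0.692 1.455
vertex -0.974 -0.053 1.497
vertex -0.523 -0.492 1.381
endloop
endfacet
facet normal 0.435 -0.843 0.316
outer loop
vertex -0.964 -0.692 1.455
vertex -0.523 -0.492 1.381
vertex -0.746 -0.127 2.663
endloop
endfacet
facet normal -0.192 0.062 -0.979
outer loop
vertex -0.523 -0.492 1.381
vertex -0.974 -0.053 1.497
vertex -0.346 -0.035 1.375
endloop
endfacet
facet normal 0.903 -0.346 0.256
outer loop
vertex -0.523 -0.492 1.381
vertex -0.346 -0.035 1.375
vertex -0.746 -0.127 2.663
endloop
endfacet
facet normal -0.085 -0.858 -0.507
outer loop
vertex 3.144 1.118 -0.635
vertex 2.172 1.038 -0.337
vertex 2.402 1.527 -1.203
endloop
endfacet
facet normal 0.681 0.322 -0.658
outer loop
vertex 3.144 1.118 -0.635
vertex 2.402 1.527 -1.203
vertex 3.32 2.902 0.42
endloop
endfacet
facet normal 0.681 0.322 -0.658
outer loop
vertex 3.32 2.902 0.42
vertex 2.402 1.527 -1.203
vertex 2.578 3.311 -0.148
endloop
endfacet
facet normal 0.084 0.858 0.507
outer loop
vertex 3.32 2.902 0.42
vertex 2.578 3.311 -0.148
vertex 2.348 2.822 0.717
endloop
endfacet
facet normal -0.085 -0.858 -0.507
outer loop
vertex 2.402 1.527 -1.203
vertex 2.172 1.038 -0.337
vertex 1.43 1.447 -0.905
endloop
endfacet
facet normal -0.290 0.508 -0.811
outer loop
vertex 2.402 1.527 -1.203
vertex 1.43 1.447 -0.905
vertex 2.578 3.311 -0.148
endloop
endfacet
facet normal -0.290 0.508 -0.811
outer loop
vertex 2.578 3.311 -0.148
vertex 1.43 1.447 -0.905
vertex 1.606 3.231 0.15
endloop
endfacet
facet normal 0.085 0.858 0.507
outer loop
vertex 2.578 3.311 -0.148
vertex 1.606 3.231 0.15
vertex 2.348 2.822 0.717
endloop
endfacet
facet normal -0.084 -0.858 -0.507
outer loop
vertex 1.43 1.447 -0.905
vertex 2.172 1.038 -0.337
vertex 1.2 0.958 -0.04
endloop
endfacet
facet normal -0.971 0.186 -0.153
outer loop
vertex 1.43 1.447 -0.905
vertex 1.2 0.958 -0.04
vertex 1.606 3.231 0.15
endloop
endfacet
facet normal -0.971 0.186 -0.153
outer loop
vertex 1.606 3.231 0.15
vertex 1.2 0.958 -0.04
vertex 1.376 2.742 1.015
endloop
endfacet
facet normal 0.085 0.858 0.507
outer loop
vertex 1.606 3.231 0.15
vertex 1.376 2.742 1.015
vertex 2.348 2.822 0.717
endloop
endfacet
facet normal -0.084 -0.858 -0.507
outer loop
vertex 1.2 0.958 -0.04
vertex 2.172 1.038 -0.337
vertex 1.942 0.549 0.528
endloop
endfacet
facet normal -0.681 -0.322 0.658
outer loop
vertex 1.2 0.958 -0.04
vertex 1.942 0.549 0.528
vertex 1.376 2.742 1.015
endloop
endfacet
facet normal -0.681 -0.322 0.658
outer loop
vertex 1.376 2.742 1.015
vertex 1.942 0.549 0.528
vertex 2.118 2.333 1.583
endloop
endfacet
facet normal 0.085 0.858 0.507
outer loop
vertex 1.376 2.742 1.015
vertex 2.118 2.333 1.583
vertex 2.348 2.822 0.717
endloop
endfacet
facet normal -0.085 -0.858 -0.507
outer loop
vertex 1.942 0.549 0.528
vertex 2.172 1.038 -0.337
vertex 2.914 0.629 0.23
endloop
endfacet
facet normal 0.290 -0.508 0.811
outer loop
vertex 1.942 0.549 0.528
vertex 2.914 0.629 0.23
vertex 2.118 2.333 1.583
endloop
endfacet
facet normal 0.290 -0.508 0.811
outer loop
vertex 2.118 2.333 1.583
vertex 2.914 0.629 0.23
vertex 3.09 2.413 1.285
endloop
endfacet
facet normal 0.085 0.858 0.507
outer loop
vertex 2.118 2.333 1.583
vertex 3.09 2.413 1.285
vertex 2.348 2.822 0.717
endloop
endfacet
facet normal -0.085 -0.858 -0.507
outer loop
vertex 2.914 0.629 0.23
vertex 2.172 1.038 -0.337
vertex 3.144 1.118 -0.635
endloop
endfacet
facet normal 0.971 -0.186 0.153
outer loop
vertex 2.914 0.629 0.23
vertex 3.144 1.118 -0.635
vertex 3.09 2.413 1.285
endloop
endfacet
facet normal 0.971 -0.186 0.153
outer loop
vertex 3.09 2.413 1.285
vertex 3.144 1.118 -0.635
vertex 3.32 2.902 0.42
endloop
endfacet
facet normal 0.084 0.858 0.507
outer loop
vertex 3.09 2.413 1.285
vertex 3.32 2.902 0.42
vertex 2.348 2.822 0.717
endloop
endfacet

endsolid


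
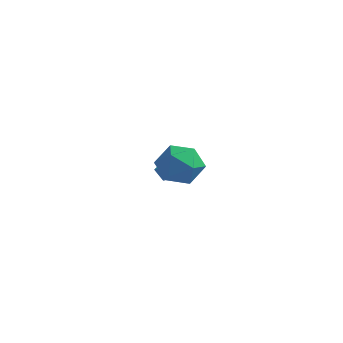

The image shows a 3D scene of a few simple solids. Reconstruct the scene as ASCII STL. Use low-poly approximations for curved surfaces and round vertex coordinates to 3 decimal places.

solid 
facet normal -0.629 0.732 0.264
outer loop
vertex 2.306 -1.717 2.949
vertex 1.406 -2.31 2.45
vertex 1.676 -2.491 3.593
endloop
endfacet
facet normal -0.088 0.679 0.729
outer loop
vertex 2.306 -1.717 2.949
vertex 1.676 -2.491 3.593
vertex 2.858 -2.453 3.701
endloop
endfacet
facet normal 0.521 0.769 0.370
outer loop
vertex 2.306 -1.717 2.949
vertex 2.858 -2.453 3.701
vertex 3.319 -2.248 2.626
endloop
endfacet
facet normal 0.359 0.878 -0.317
outer loop
vertex 2.306 -1.717 2.949
vertex 3.319 -2.248 2.626
vertex 2.421 -2.16 1.852
endloop
endfacet
facet normal -0.351 0.855 -0.382
outer loop
vertex 2.306 -1.717 2.949
vertex 2.421 -2.16 1.852
vertex 1.406 -2.31 2.45
endloop
endfacet
facet normal -0.092 0.017 0.996
outer loop
vertex 2.858 -2.453 3.701
vertex 1.676 -2.491 3.593
vertex 2.299 -3.5 3.668
endloop
endfacet
facet normal -0.964 0.103 0.244
outer loop
vertex 1.676 -2.491 3.593
vertex 1.406 -2.31 2.45
vertex 1.401 -3.412 2.894
endloop
endfacet
facet normal -0.517 0.301 -0.801
outer loop
vertex 1.406 -2.31 2.45
vertex 2.421 -2.16 1.852
vertex 1.862 -3.207 1.819
endloop
endfacet
facet normal 0.633 0.339 -0.696
outer loop
vertex 2.421 -2.16 1.852
vertex 3.319 -2.248 2.626
vertex 3.044 -3.169 1.927
endloop
endfacet
facet normal 0.895 0.163 0.415
outer loop
vertex 3.319 -2.248 2.626
vertex 2.858 -2.453 3.701
vertex 3.314 -3.35 3.07
endloop
endfacet
facet normal -0.359 -0.878 0.317
outer loop
vertex 2.414 -3.943 2.571
vertex 2.299 -3.5 3.668
vertex 1.401 -3.412 2.894
endloop
endfacet
facet normal -0.521 -0.769 -0.370
outer loop
vertex 2.414 -3.943 2.571
vertex 1.401 -3.412 2.894
vertex 1.862 -3.207 1.819
endloop
endfacet
facet normal 0.088 -0.679 -0.729
outer loop
vertex 2.414 -3.943 2.571
vertex 1.862 -3.207 1.819
vertex 3.044 -3.169 1.927
endloop
endfacet
facet normal 0.629 -0.732 -0.264
outer loop
vertex 2.414 -3.943 2.571
vertex 3.044 -3.169 1.927
vertex 3.314 -3.35 3.07
endloop
endfacet
facet normal 0.351 -0.855 0.382
outer loop
vertex 2.414 -3.943 2.571
vertex 3.314 -3.35 3.07
vertex 2.299 -3.5 3.668
endloop
endfacet
facet normal -0.633 -0.339 0.696
outer loop
vertex 1.401 -3.412 2.894
vertex 2.299 -3.5 3.668
vertex 1.676 -2.491 3.593
endloop
endfacet
facet normal -0.895 -0.163 -0.415
outer loop
vertex 1.862 -3.207 1.819
vertex 1.401 -3.412 2.894
vertex 1.406 -2.31 2.45
endloop
endfacet
facet normal 0.092 -0.017 -0.996
outer loop
vertex 3.044 -3.169 1.927
vertex 1.862 -3.207 1.819
vertex 2.421 -2.16 1.852
endloop
endfacet
facet normal 0.964 -0.103 -0.244
outer loop
vertex 3.314 -3.35 3.07
vertex 3.044 -3.169 1.927
vertex 3.319 -2.248 2.626
endloop
endfacet
facet normal 0.517 -0.301 0.801
outer loop
vertex 2.299 -3.5 3.668
vertex 3.314 -3.35 3.07
vertex 2.858 -2.453 3.701
endloop
endfacet
facet normal -0.523 -0.131 0.842
outer loop
vertex -0.457 2.326 -0.611
vertex -0.482 3.445 -0.453
vertex -2.067 2.428 -1.596
endloop
endfacet
facet normal 0.023 -0.990 -0.139
outer loop
vertex -1.638 2.535 -2.287
vertex -0.457 2.326 -0.611
vertex -2.067 2.428 -1.596
endloop
endfacet
facet normal -0.523 -0.131 0.842
outer loop
vertex -2.067 2.428 -1.596
vertex -0.482 3.445 -0.453
vertex -2.092 3.547 -1.438
endloop
endfacet
facet normal -0.852 0.054 -0.521
outer loop
vertex -2.092 3.547 -1.438
vertex -1.638 2.535 -2.287
vertex -2.067 2.428 -1.596
endloop
endfacet
facet normal 0.852 -0.054 0.521
outer loop
vertex -0.457 2.326 -0.611
vertex -0.053 3.552 -1.144
vertex -0.482 3.445 -0.453
endloop
endfacet
facet normal 0.023 -0.990 -0.139
outer loop
vertex -0.028 2.433 -1.302
vertex -0.457 2.326 -0.611
vertex -1.638 2.535 -2.287
endloop
endfacet
facet normal 0.852 -0.054 0.521
outer loop
vertex -0.028 2.433 -1.302
vertex -0.053 3.552 -1.144
vertex -0.457 2.326 -0.611
endloop
endfacet
facet normal -0.023 0.990 0.139
outer loop
vertex -0.482 3.445 -0.453
vertex -0.053 3.552 -1.144
vertex -2.092 3.547 -1.438
endloop
endfacet
facet normal -0.852 0.054 -0.521
outer loop
vertex -1.663 3.654 -2.129
vertex -1.638 2.535 -2.287
vertex -2.092 3.547 -1.438
endloop
endfacet
facet normal -0.023 0.990 0.139
outer loop
vertex -2.092 3.547 -1.438
vertex -0.053 3.552 -1.144
vertex -1.663 3.654 -2.129
endloop
endfacet
facet normal 0.523 0.131 -0.842
outer loop
vertex -1.663 3.654 -2.129
vertex -0.028 2.433 -1.302
vertex -1.638 2.535 -2.287
endloop
endfacet
facet normal 0.523 0.131 -0.842
outer loop
vertex -0.053 3.552 -1.144
vertex -0.028 2.433 -1.302
vertex -1.663 3.654 -2.129
endloop
endfacet

endsolid


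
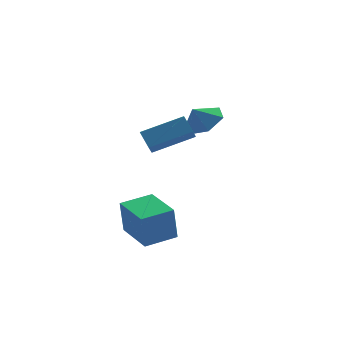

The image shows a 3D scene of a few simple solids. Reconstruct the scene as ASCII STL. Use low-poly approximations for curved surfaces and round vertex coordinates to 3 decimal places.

solid 
facet normal -0.985 -0.143 -0.094
outer loop
vertex -1.166 -4.552 -1.849
vertex -1.453 -2.553 -1.877
vertex -1.004 -4.553 -3.551
endloop
endfacet
facet normal 0.142 -0.990 0.014
outer loop
vertex 0.553 -4.327 -3.403
vertex -1.166 -4.552 -1.849
vertex -1.004 -4.553 -3.551
endloop
endfacet
facet normal -0.985 -0.143 -0.094
outer loop
vertex -1.004 -4.553 -3.551
vertex -1.453 -2.553 -1.877
vertex -1.291 -2.554 -3.579
endloop
endfacet
facet normal 0.095 -0.000 -0.996
outer loop
vertex -1.291 -2.554 -3.579
vertex 0.553 -4.327 -3.403
vertex -1.004 -4.553 -3.551
endloop
endfacet
facet normal -0.095 0.000 0.996
outer loop
vertex -1.166 -4.552 -1.849
vertex 0.104 -2.327 -1.729
vertex -1.453 -2.553 -1.877
endloop
endfacet
facet normal 0.142 -0.990 0.014
outer loop
vertex 0.391 -4.326 -1.701
vertex -1.166 -4.552 -1.849
vertex 0.553 -4.327 -3.403
endloop
endfacet
facet normal -0.095 0.000 0.996
outer loop
vertex 0.391 -4.326 -1.701
vertex 0.104 -2.327 -1.729
vertex -1.166 -4.552 -1.849
endloop
endfacet
facet normal -0.142 0.990 -0.014
outer loop
vertex -1.453 -2.553 -1.877
vertex 0.104 -2.327 -1.729
vertex -1.291 -2.554 -3.579
endloop
endfacet
facet normal 0.095 -0.000 -0.996
outer loop
vertex 0.266 -2.328 -3.431
vertex 0.553 -4.327 -3.403
vertex -1.291 -2.554 -3.579
endloop
endfacet
facet normal -0.142 0.990 -0.014
outer loop
vertex -1.291 -2.554 -3.579
vertex 0.104 -2.327 -1.729
vertex 0.266 -2.328 -3.431
endloop
endfacet
facet normal 0.985 0.143 0.094
outer loop
vertex 0.266 -2.328 -3.431
vertex 0.391 -4.326 -1.701
vertex 0.553 -4.327 -3.403
endloop
endfacet
facet normal 0.985 0.143 0.094
outer loop
vertex 0.104 -2.327 -1.729
vertex 0.391 -4.326 -1.701
vertex 0.266 -2.328 -3.431
endloop
endfacet
facet normal 0.572 0.001 -0.820
outer loop
vertex 4.982 2.175 0.746
vertex 4.14 1.87 0.159
vertex 4.344 2.911 0.302
endloop
endfacet
facet normal 0.045 0.544 0.838
outer loop
vertex 4.982 2.175 0.746
vertex 4.344 2.911 0.302
vertex 3.54 1.87 1.021
endloop
endfacet
facet normal 0.572 0.001 -0.821
outer loop
vertex 4.344 2.911 0.302
vertex 4.14 1.87 0.159
vertex 3.503 2.607 -0.284
endloop
endfacet
facet normal -0.553 0.718 0.421
outer loop
vertex 4.344 2.911 0.302
vertex 3.503 2.607 -0.284
vertex 3.54 1.87 1.021
endloop
endfacet
facet normal 0.571 0.000 -0.821
outer loop
vertex 3.503 2.607 -0.284
vertex 4.14 1.87 0.159
vertex 3.298 1.566 -0.427
endloop
endfacet
facet normal -0.976 0.175 0.126
outer loop
vertex 3.503 2.607 -0.284
vertex 3.298 1.566 -0.427
vertex 3.54 1.87 1.021
endloop
endfacet
facet normal 0.571 0.001 -0.821
outer loop
vertex 3.298 1.566 -0.427
vertex 4.14 1.87 0.159
vertex 3.936 0.83 0.016
endloop
endfacet
facet normal -0.801 -0.545 0.248
outer loop
vertex 3.298 1.566 -0.427
vertex 3.936 0.83 0.016
vertex 3.54 1.87 1.021
endloop
endfacet
facet normal 0.572 0.001 -0.820
outer loop
vertex 3.936 0.83 0.016
vertex 4.14 1.87 0.159
vertex 4.777 1.134 0.603
endloop
endfacet
facet normal -0.204 -0.719 0.664
outer loop
vertex 3.936 0.83 0.016
vertex 4.777 1.134 0.603
vertex 3.54 1.87 1.021
endloop
endfacet
facet normal 0.572 0.000 -0.820
outer loop
vertex 4.777 1.134 0.603
vertex 4.14 1.87 0.159
vertex 4.982 2.175 0.746
endloop
endfacet
facet normal 0.220 -0.175 0.960
outer loop
vertex 4.777 1.134 0.603
vertex 4.982 2.175 0.746
vertex 3.54 1.87 1.021
endloop
endfacet
facet normal -0.370 -0.586 0.721
outer loop
vertex 2.716 -0.423 0.792
vertex 2.587 0.409 1.402
vertex 0.718 -0.147 -0.008
endloop
endfacet
facet normal 0.124 -0.801 -0.586
outer loop
vertex 1.033 0.351 -0.622
vertex 2.716 -0.423 0.792
vertex 0.718 -0.147 -0.008
endloop
endfacet
facet normal -0.370 -0.585 0.722
outer loop
vertex 0.718 -0.147 -0.008
vertex 2.587 0.409 1.402
vertex 0.589 0.686 0.601
endloop
endfacet
facet normal -0.921 0.127 -0.369
outer loop
vertex 0.589 0.686 0.601
vertex 1.033 0.351 -0.622
vertex 0.718 -0.147 -0.008
endloop
endfacet
facet normal 0.921 -0.128 0.369
outer loop
vertex 2.716 -0.423 0.792
vertex 2.902 0.907 0.788
vertex 2.587 0.409 1.402
endloop
endfacet
facet normal 0.124 -0.801 -0.586
outer loop
vertex 3.031 0.074 0.179
vertex 2.716 -0.423 0.792
vertex 1.033 0.351 -0.622
endloop
endfacet
facet normal 0.920 -0.128 0.370
outer loop
vertex 3.031 0.074 0.179
vertex 2.902 0.907 0.788
vertex 2.716 -0.423 0.792
endloop
endfacet
facet normal -0.124 0.801 0.586
outer loop
vertex 2.587 0.409 1.402
vertex 2.902 0.907 0.788
vertex 0.589 0.686 0.601
endloop
endfacet
facet normal -0.920 0.128 -0.369
outer loop
vertex 0.904 1.183 -0.012
vertex 1.033 0.351 -0.622
vertex 0.589 0.686 0.601
endloop
endfacet
facet normal -0.124 0.801 0.586
outer loop
vertex 0.589 0.686 0.601
vertex 2.902 0.907 0.788
vertex 0.904 1.183 -0.012
endloop
endfacet
facet normal 0.370 0.586 -0.721
outer loop
vertex 0.904 1.183 -0.012
vertex 3.031 0.074 0.179
vertex 1.033 0.351 -0.622
endloop
endfacet
facet normal 0.370 0.585 -0.722
outer loop
vertex 2.902 0.907 0.788
vertex 3.031 0.074 0.179
vertex 0.904 1.183 -0.012
endloop
endfacet

endsolid


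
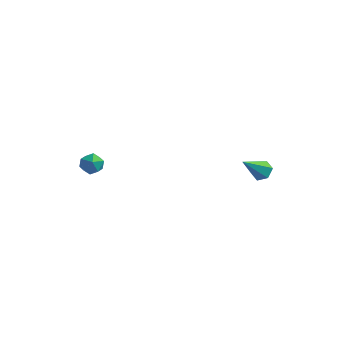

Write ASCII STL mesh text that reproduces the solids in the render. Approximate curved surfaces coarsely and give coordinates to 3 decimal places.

solid 
facet normal -0.871 0.351 -0.343
outer loop
vertex -3.132 -2.053 2.537
vertex -3.422 -2.595 2.718
vertex -3.383 -2.101 3.125
endloop
endfacet
facet normal -0.451 0.884 -0.120
outer loop
vertex -3.132 -2.053 2.537
vertex -3.383 -2.101 3.125
vertex -2.812 -1.821 3.042
endloop
endfacet
facet normal 0.157 0.856 -0.493
outer loop
vertex -3.132 -2.053 2.537
vertex -2.812 -1.821 3.042
vertex -2.498 -2.142 2.584
endloop
endfacet
facet normal 0.113 0.306 -0.945
outer loop
vertex -3.132 -2.053 2.537
vertex -2.498 -2.142 2.584
vertex -2.875 -2.621 2.384
endloop
endfacet
facet normal -0.521 -0.006 -0.853
outer loop
vertex -3.132 -2.053 2.537
vertex -2.875 -2.621 2.384
vertex -3.422 -2.595 2.718
endloop
endfacet
facet normal -0.296 0.770 0.565
outer loop
vertex -2.812 -1.821 3.042
vertex -3.383 -2.101 3.125
vertex -2.905 -2.219 3.536
endloop
endfacet
facet normal -0.974 -0.092 0.205
outer loop
vertex -3.383 -2.101 3.125
vertex -3.422 -2.595 2.718
vertex -3.282 -2.698 3.336
endloop
endfacet
facet normal -0.409 -0.671 -0.618
outer loop
vertex -3.422 -2.595 2.718
vertex -2.875 -2.621 2.384
vertex -2.968 -3.019 2.878
endloop
endfacet
facet normal 0.619 -0.167 -0.768
outer loop
vertex -2.875 -2.621 2.384
vertex -2.498 -2.142 2.584
vertex -2.397 -2.739 2.795
endloop
endfacet
facet normal 0.689 0.724 -0.035
outer loop
vertex -2.498 -2.142 2.584
vertex -2.812 -1.821 3.042
vertex -2.358 -2.245 3.202
endloop
endfacet
facet normal -0.113 -0.306 0.945
outer loop
vertex -2.648 -2.787 3.383
vertex -2.905 -2.219 3.536
vertex -3.282 -2.698 3.336
endloop
endfacet
facet normal -0.157 -0.856 0.493
outer loop
vertex -2.648 -2.787 3.383
vertex -3.282 -2.698 3.336
vertex -2.968 -3.019 2.878
endloop
endfacet
facet normal 0.451 -0.884 0.120
outer loop
vertex -2.648 -2.787 3.383
vertex -2.968 -3.019 2.878
vertex -2.397 -2.739 2.795
endloop
endfacet
facet normal 0.871 -0.351 0.343
outer loop
vertex -2.648 -2.787 3.383
vertex -2.397 -2.739 2.795
vertex -2.358 -2.245 3.202
endloop
endfacet
facet normal 0.521 0.006 0.853
outer loop
vertex -2.648 -2.787 3.383
vertex -2.358 -2.245 3.202
vertex -2.905 -2.219 3.536
endloop
endfacet
facet normal -0.619 0.167 0.768
outer loop
vertex -3.282 -2.698 3.336
vertex -2.905 -2.219 3.536
vertex -3.383 -2.101 3.125
endloop
endfacet
facet normal -0.689 -0.724 0.035
outer loop
vertex -2.968 -3.019 2.878
vertex -3.282 -2.698 3.336
vertex -3.422 -2.595 2.718
endloop
endfacet
facet normal 0.296 -0.770 -0.565
outer loop
vertex -2.397 -2.739 2.795
vertex -2.968 -3.019 2.878
vertex -2.875 -2.621 2.384
endloop
endfacet
facet normal 0.974 0.092 -0.205
outer loop
vertex -2.358 -2.245 3.202
vertex -2.397 -2.739 2.795
vertex -2.498 -2.142 2.584
endloop
endfacet
facet normal 0.409 0.671 0.618
outer loop
vertex -2.905 -2.219 3.536
vertex -2.358 -2.245 3.202
vertex -2.812 -1.821 3.042
endloop
endfacet
facet normal 0.312 0.652 -0.692
outer loop
vertex 4.089 1.738 2.275
vertex 3.59 1.671 1.987
vertex 3.636 2.081 2.394
endloop
endfacet
facet normal 0.424 0.259 0.868
outer loop
vertex 4.089 1.738 2.275
vertex 3.636 2.081 2.394
vertex 3.09 0.629 3.093
endloop
endfacet
facet normal 0.314 0.651 -0.691
outer loop
vertex 3.636 2.081 2.394
vertex 3.59 1.671 1.987
vertex 3.138 2.014 2.105
endloop
endfacet
facet normal -0.480 0.520 0.706
outer loop
vertex 3.636 2.081 2.394
vertex 3.138 2.014 2.105
vertex 3.09 0.629 3.093
endloop
endfacet
facet normal 0.314 0.651 -0.691
outer loop
vertex 3.138 2.014 2.105
vertex 3.59 1.671 1.987
vertex 3.092 1.604 1.698
endloop
endfacet
facet normal -0.997 0.067 0.045
outer loop
vertex 3.138 2.014 2.105
vertex 3.092 1.604 1.698
vertex 3.09 0.629 3.093
endloop
endfacet
facet normal 0.313 0.652 -0.691
outer loop
vertex 3.092 1.604 1.698
vertex 3.59 1.671 1.987
vertex 3.544 1.261 1.579
endloop
endfacet
facet normal -0.611 -0.648 -0.454
outer loop
vertex 3.092 1.604 1.698
vertex 3.544 1.261 1.579
vertex 3.09 0.629 3.093
endloop
endfacet
facet normal 0.313 0.652 -0.691
outer loop
vertex 3.544 1.261 1.579
vertex 3.59 1.671 1.987
vertex 4.042 1.328 1.868
endloop
endfacet
facet normal 0.292 -0.911 -0.292
outer loop
vertex 3.544 1.261 1.579
vertex 4.042 1.328 1.868
vertex 3.09 0.629 3.093
endloop
endfacet
facet normal 0.312 0.651 -0.692
outer loop
vertex 4.042 1.328 1.868
vertex 3.59 1.671 1.987
vertex 4.089 1.738 2.275
endloop
endfacet
facet normal 0.809 -0.458 0.368
outer loop
vertex 4.042 1.328 1.868
vertex 4.089 1.738 2.275
vertex 3.09 0.629 3.093
endloop
endfacet

endsolid


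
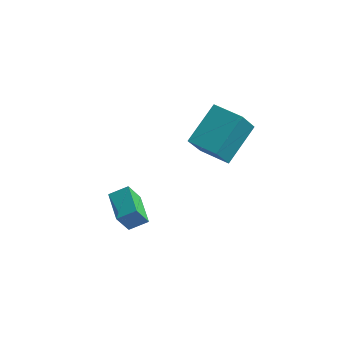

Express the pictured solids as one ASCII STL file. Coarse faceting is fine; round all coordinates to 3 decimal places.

solid 
facet normal -0.722 -0.532 -0.443
outer loop
vertex -0.307 -3.754 -1.691
vertex -1.266 -2.671 -1.429
vertex -0.024 -3.244 -2.763
endloop
endfacet
facet normal 0.653 -0.736 -0.178
outer loop
vertex 0.646 -2.749 -2.351
vertex -0.307 -3.754 -1.691
vertex -0.024 -3.244 -2.763
endloop
endfacet
facet normal -0.721 -0.533 -0.443
outer loop
vertex -0.024 -3.244 -2.763
vertex -1.266 -2.671 -1.429
vertex -0.984 -2.162 -2.501
endloop
endfacet
facet normal 0.231 0.418 -0.878
outer loop
vertex -0.984 -2.162 -2.501
vertex 0.646 -2.749 -2.351
vertex -0.024 -3.244 -2.763
endloop
endfacet
facet normal -0.232 -0.418 0.879
outer loop
vertex -0.307 -3.754 -1.691
vertex -0.596 -2.176 -1.017
vertex -1.266 -2.671 -1.429
endloop
endfacet
facet normal 0.653 -0.736 -0.178
outer loop
vertex 0.364 -3.258 -1.279
vertex -0.307 -3.754 -1.691
vertex 0.646 -2.749 -2.351
endloop
endfacet
facet normal -0.231 -0.418 0.879
outer loop
vertex 0.364 -3.258 -1.279
vertex -0.596 -2.176 -1.017
vertex -0.307 -3.754 -1.691
endloop
endfacet
facet normal -0.653 0.736 0.178
outer loop
vertex -1.266 -2.671 -1.429
vertex -0.596 -2.176 -1.017
vertex -0.984 -2.162 -2.501
endloop
endfacet
facet normal 0.231 0.417 -0.879
outer loop
vertex -0.313 -1.666 -2.089
vertex 0.646 -2.749 -2.351
vertex -0.984 -2.162 -2.501
endloop
endfacet
facet normal -0.653 0.736 0.178
outer loop
vertex -0.984 -2.162 -2.501
vertex -0.596 -2.176 -1.017
vertex -0.313 -1.666 -2.089
endloop
endfacet
facet normal 0.722 0.532 0.443
outer loop
vertex -0.313 -1.666 -2.089
vertex 0.364 -3.258 -1.279
vertex 0.646 -2.749 -2.351
endloop
endfacet
facet normal 0.721 0.532 0.444
outer loop
vertex -0.596 -2.176 -1.017
vertex 0.364 -3.258 -1.279
vertex -0.313 -1.666 -2.089
endloop
endfacet
facet normal -0.980 0.198 -0.004
outer loop
vertex 1.98 -1.903 2.885
vertex 2.311 -0.24 4.02
vertex 2.148 -1.097 1.655
endloop
endfacet
facet normal -0.163 -0.815 -0.556
outer loop
vertex 3.549 -1.38 1.66
vertex 1.98 -1.903 2.885
vertex 2.148 -1.097 1.655
endloop
endfacet
facet normal -0.980 0.197 -0.004
outer loop
vertex 2.148 -1.097 1.655
vertex 2.311 -0.24 4.02
vertex 2.478 0.566 2.79
endloop
endfacet
facet normal 0.113 0.545 -0.831
outer loop
vertex 2.478 0.566 2.79
vertex 3.549 -1.38 1.66
vertex 2.148 -1.097 1.655
endloop
endfacet
facet normal -0.113 -0.545 0.831
outer loop
vertex 1.98 -1.903 2.885
vertex 3.712 -0.523 4.025
vertex 2.311 -0.24 4.02
endloop
endfacet
facet normal -0.163 -0.815 -0.556
outer loop
vertex 3.382 -2.186 2.89
vertex 1.98 -1.903 2.885
vertex 3.549 -1.38 1.66
endloop
endfacet
facet normal -0.113 -0.545 0.831
outer loop
vertex 3.382 -2.186 2.89
vertex 3.712 -0.523 4.025
vertex 1.98 -1.903 2.885
endloop
endfacet
facet normal 0.163 0.815 0.556
outer loop
vertex 2.311 -0.24 4.02
vertex 3.712 -0.523 4.025
vertex 2.478 0.566 2.79
endloop
endfacet
facet normal 0.113 0.545 -0.831
outer loop
vertex 3.88 0.283 2.795
vertex 3.549 -1.38 1.66
vertex 2.478 0.566 2.79
endloop
endfacet
facet normal 0.163 0.815 0.556
outer loop
vertex 2.478 0.566 2.79
vertex 3.712 -0.523 4.025
vertex 3.88 0.283 2.795
endloop
endfacet
facet normal 0.980 -0.198 0.004
outer loop
vertex 3.88 0.283 2.795
vertex 3.382 -2.186 2.89
vertex 3.549 -1.38 1.66
endloop
endfacet
facet normal 0.980 -0.198 0.004
outer loop
vertex 3.712 -0.523 4.025
vertex 3.382 -2.186 2.89
vertex 3.88 0.283 2.795
endloop
endfacet

endsolid


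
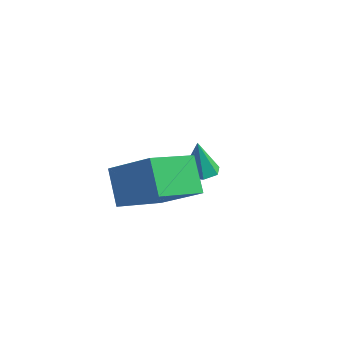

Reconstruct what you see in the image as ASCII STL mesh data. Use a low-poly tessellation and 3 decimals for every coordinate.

solid 
facet normal 0.133 -0.053 -0.990
outer loop
vertex -2.637 4.209 0.321
vertex -3.072 3.755 0.287
vertex -3.151 4.378 0.243
endloop
endfacet
facet normal 0.236 0.893 0.383
outer loop
vertex -2.637 4.209 0.321
vertex -3.151 4.378 0.243
vertex -3.248 3.825 1.593
endloop
endfacet
facet normal 0.133 -0.053 -0.990
outer loop
vertex -3.151 4.378 0.243
vertex -3.072 3.755 0.287
vertex -3.606 4.078 0.198
endloop
endfacet
facet normal -0.547 0.788 0.283
outer loop
vertex -3.151 4.378 0.243
vertex -3.606 4.078 0.198
vertex -3.248 3.825 1.593
endloop
endfacet
facet normal 0.133 -0.053 -0.990
outer loop
vertex -3.606 4.078 0.198
vertex -3.072 3.755 0.287
vertex -3.659 3.534 0.22
endloop
endfacet
facet normal -0.959 0.104 0.265
outer loop
vertex -3.606 4.078 0.198
vertex -3.659 3.534 0.22
vertex -3.248 3.825 1.593
endloop
endfacet
facet normal 0.133 -0.052 -0.990
outer loop
vertex -3.659 3.534 0.22
vertex -3.072 3.755 0.287
vertex -3.27 3.157 0.292
endloop
endfacet
facet normal -0.686 -0.643 0.342
outer loop
vertex -3.659 3.534 0.22
vertex -3.27 3.157 0.292
vertex -3.248 3.825 1.593
endloop
endfacet
facet normal 0.134 -0.053 -0.990
outer loop
vertex -3.27 3.157 0.292
vertex -3.072 3.755 0.287
vertex -2.733 3.23 0.361
endloop
endfacet
facet normal 0.062 -0.888 0.455
outer loop
vertex -3.27 3.157 0.292
vertex -2.733 3.23 0.361
vertex -3.248 3.825 1.593
endloop
endfacet
facet normal 0.132 -0.054 -0.990
outer loop
vertex -2.733 3.23 0.361
vertex -3.072 3.755 0.287
vertex -2.451 3.698 0.373
endloop
endfacet
facet normal 0.725 -0.450 0.521
outer loop
vertex -2.733 3.23 0.361
vertex -2.451 3.698 0.373
vertex -3.248 3.825 1.593
endloop
endfacet
facet normal 0.132 -0.053 -0.990
outer loop
vertex -2.451 3.698 0.373
vertex -3.072 3.755 0.287
vertex -2.637 4.209 0.321
endloop
endfacet
facet normal 0.803 0.342 0.489
outer loop
vertex -2.451 3.698 0.373
vertex -2.637 4.209 0.321
vertex -3.248 3.825 1.593
endloop
endfacet
facet normal -0.483 0.530 0.697
outer loop
vertex -4.403 -0.032 2.636
vertex -2.906 -0.116 3.737
vertex -3.729 1.619 1.846
endloop
endfacet
facet normal -0.805 0.045 -0.592
outer loop
vertex -3.034 0.856 0.843
vertex -4.403 -0.032 2.636
vertex -3.729 1.619 1.846
endloop
endfacet
facet normal -0.483 0.530 0.697
outer loop
vertex -3.729 1.619 1.846
vertex -2.906 -0.116 3.737
vertex -2.233 1.535 2.948
endloop
endfacet
facet normal 0.346 0.847 -0.405
outer loop
vertex -2.233 1.535 2.948
vertex -3.034 0.856 0.843
vertex -3.729 1.619 1.846
endloop
endfacet
facet normal -0.345 -0.847 0.405
outer loop
vertex -4.403 -0.032 2.636
vertex -2.211 -0.879 2.734
vertex -2.906 -0.116 3.737
endloop
endfacet
facet normal -0.805 0.045 -0.592
outer loop
vertex -3.707 -0.795 1.632
vertex -4.403 -0.032 2.636
vertex -3.034 0.856 0.843
endloop
endfacet
facet normal -0.345 -0.847 0.404
outer loop
vertex -3.707 -0.795 1.632
vertex -2.211 -0.879 2.734
vertex -4.403 -0.032 2.636
endloop
endfacet
facet normal 0.805 -0.045 0.592
outer loop
vertex -2.906 -0.116 3.737
vertex -2.211 -0.879 2.734
vertex -2.233 1.535 2.948
endloop
endfacet
facet normal 0.345 0.847 -0.404
outer loop
vertex -1.537 0.772 1.944
vertex -3.034 0.856 0.843
vertex -2.233 1.535 2.948
endloop
endfacet
facet normal 0.805 -0.045 0.592
outer loop
vertex -2.233 1.535 2.948
vertex -2.211 -0.879 2.734
vertex -1.537 0.772 1.944
endloop
endfacet
facet normal 0.483 -0.530 -0.697
outer loop
vertex -1.537 0.772 1.944
vertex -3.707 -0.795 1.632
vertex -3.034 0.856 0.843
endloop
endfacet
facet normal 0.483 -0.531 -0.696
outer loop
vertex -2.211 -0.879 2.734
vertex -3.707 -0.795 1.632
vertex -1.537 0.772 1.944
endloop
endfacet

endsolid


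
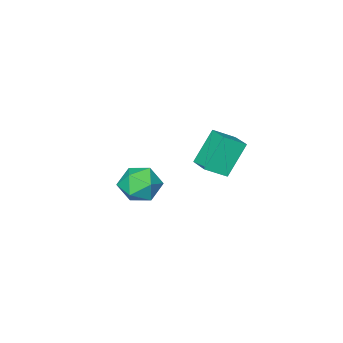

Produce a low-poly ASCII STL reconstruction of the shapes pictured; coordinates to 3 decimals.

solid 
facet normal -0.450 -0.888 0.091
outer loop
vertex -2.21 -3.088 -2.752
vertex -1.297 -3.617 -3.404
vertex -1.209 -3.535 -2.169
endloop
endfacet
facet normal -0.592 -0.473 0.653
outer loop
vertex -2.21 -3.088 -2.752
vertex -1.209 -3.535 -2.169
vertex -1.695 -2.447 -1.822
endloop
endfacet
facet normal -0.902 0.124 0.414
outer loop
vertex -2.21 -3.088 -2.752
vertex -1.695 -2.447 -1.822
vertex -2.082 -1.857 -2.842
endloop
endfacet
facet normal -0.952 0.077 -0.297
outer loop
vertex -2.21 -3.088 -2.752
vertex -2.082 -1.857 -2.842
vertex -1.836 -2.58 -3.82
endloop
endfacet
facet normal -0.673 -0.549 -0.497
outer loop
vertex -2.21 -3.088 -2.752
vertex -1.836 -2.58 -3.82
vertex -1.297 -3.617 -3.404
endloop
endfacet
facet normal 0.029 -0.292 0.956
outer loop
vertex -1.695 -2.447 -1.822
vertex -1.209 -3.535 -2.169
vertex -0.464 -2.58 -1.9
endloop
endfacet
facet normal 0.259 -0.965 0.046
outer loop
vertex -1.209 -3.535 -2.169
vertex -1.297 -3.617 -3.404
vertex -0.218 -3.303 -2.878
endloop
endfacet
facet normal -0.102 -0.416 -0.904
outer loop
vertex -1.297 -3.617 -3.404
vertex -1.836 -2.58 -3.82
vertex -0.605 -2.713 -3.898
endloop
endfacet
facet normal -0.555 0.596 -0.580
outer loop
vertex -1.836 -2.58 -3.82
vertex -2.082 -1.857 -2.842
vertex -1.091 -1.625 -3.551
endloop
endfacet
facet normal -0.473 0.673 0.569
outer loop
vertex -2.082 -1.857 -2.842
vertex -1.695 -2.447 -1.822
vertex -1.003 -1.543 -2.316
endloop
endfacet
facet normal 0.952 -0.077 0.297
outer loop
vertex -0.09 -2.072 -2.968
vertex -0.464 -2.58 -1.9
vertex -0.218 -3.303 -2.878
endloop
endfacet
facet normal 0.902 -0.124 -0.414
outer loop
vertex -0.09 -2.072 -2.968
vertex -0.218 -3.303 -2.878
vertex -0.605 -2.713 -3.898
endloop
endfacet
facet normal 0.592 0.473 -0.653
outer loop
vertex -0.09 -2.072 -2.968
vertex -0.605 -2.713 -3.898
vertex -1.091 -1.625 -3.551
endloop
endfacet
facet normal 0.450 0.888 -0.091
outer loop
vertex -0.09 -2.072 -2.968
vertex -1.091 -1.625 -3.551
vertex -1.003 -1.543 -2.316
endloop
endfacet
facet normal 0.673 0.549 0.497
outer loop
vertex -0.09 -2.072 -2.968
vertex -1.003 -1.543 -2.316
vertex -0.464 -2.58 -1.9
endloop
endfacet
facet normal 0.555 -0.596 0.580
outer loop
vertex -0.218 -3.303 -2.878
vertex -0.464 -2.58 -1.9
vertex -1.209 -3.535 -2.169
endloop
endfacet
facet normal 0.473 -0.673 -0.569
outer loop
vertex -0.605 -2.713 -3.898
vertex -0.218 -3.303 -2.878
vertex -1.297 -3.617 -3.404
endloop
endfacet
facet normal -0.029 0.292 -0.956
outer loop
vertex -1.091 -1.625 -3.551
vertex -0.605 -2.713 -3.898
vertex -1.836 -2.58 -3.82
endloop
endfacet
facet normal -0.259 0.965 -0.046
outer loop
vertex -1.003 -1.543 -2.316
vertex -1.091 -1.625 -3.551
vertex -2.082 -1.857 -2.842
endloop
endfacet
facet normal 0.102 0.416 0.904
outer loop
vertex -0.464 -2.58 -1.9
vertex -1.003 -1.543 -2.316
vertex -1.695 -2.447 -1.822
endloop
endfacet
facet normal -0.770 0.370 -0.520
outer loop
vertex -2.276 3.234 2.901
vertex -1.864 4.479 3.177
vertex -1.113 3.23 1.177
endloop
endfacet
facet normal -0.308 -0.929 -0.206
outer loop
vertex -0.096 2.741 1.863
vertex -2.276 3.234 2.901
vertex -1.113 3.23 1.177
endloop
endfacet
facet normal -0.770 0.370 -0.520
outer loop
vertex -1.113 3.23 1.177
vertex -1.864 4.479 3.177
vertex -0.7 4.475 1.452
endloop
endfacet
facet normal 0.559 -0.002 -0.829
outer loop
vertex -0.7 4.475 1.452
vertex -0.096 2.741 1.863
vertex -1.113 3.23 1.177
endloop
endfacet
facet normal -0.559 0.001 0.829
outer loop
vertex -2.276 3.234 2.901
vertex -0.847 3.99 3.863
vertex -1.864 4.479 3.177
endloop
endfacet
facet normal -0.308 -0.929 -0.206
outer loop
vertex -1.26 2.745 3.588
vertex -2.276 3.234 2.901
vertex -0.096 2.741 1.863
endloop
endfacet
facet normal -0.559 0.002 0.829
outer loop
vertex -1.26 2.745 3.588
vertex -0.847 3.99 3.863
vertex -2.276 3.234 2.901
endloop
endfacet
facet normal 0.308 0.929 0.206
outer loop
vertex -1.864 4.479 3.177
vertex -0.847 3.99 3.863
vertex -0.7 4.475 1.452
endloop
endfacet
facet normal 0.560 -0.001 -0.829
outer loop
vertex 0.316 3.986 2.139
vertex -0.096 2.741 1.863
vertex -0.7 4.475 1.452
endloop
endfacet
facet normal 0.308 0.929 0.206
outer loop
vertex -0.7 4.475 1.452
vertex -0.847 3.99 3.863
vertex 0.316 3.986 2.139
endloop
endfacet
facet normal 0.770 -0.370 0.520
outer loop
vertex 0.316 3.986 2.139
vertex -1.26 2.745 3.588
vertex -0.096 2.741 1.863
endloop
endfacet
facet normal 0.770 -0.370 0.520
outer loop
vertex -0.847 3.99 3.863
vertex -1.26 2.745 3.588
vertex 0.316 3.986 2.139
endloop
endfacet

endsolid


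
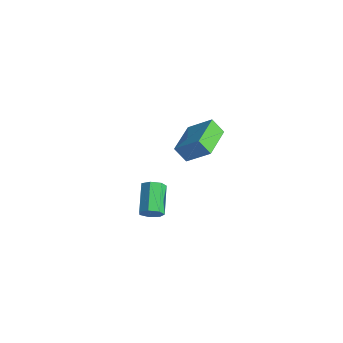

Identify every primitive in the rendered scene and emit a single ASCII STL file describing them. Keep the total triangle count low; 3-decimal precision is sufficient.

solid 
facet normal 0.585 -0.701 -0.408
outer loop
vertex 0.027 -3.292 -2.19
vertex -0.38 -3.39 -2.605
vertex 0.07 -3.009 -2.614
endloop
endfacet
facet normal 0.808 0.449 0.382
outer loop
vertex 0.027 -3.292 -2.19
vertex 0.07 -3.009 -2.614
vertex -0.872 -2.212 -1.56
endloop
endfacet
facet normal 0.807 0.450 0.381
outer loop
vertex -0.872 -2.212 -1.56
vertex 0.07 -3.009 -2.614
vertex -0.829 -1.929 -1.985
endloop
endfacet
facet normal -0.584 0.702 0.408
outer loop
vertex -0.872 -2.212 -1.56
vertex -0.829 -1.929 -1.985
vertex -1.28 -2.31 -1.975
endloop
endfacet
facet normal 0.585 -0.701 -0.408
outer loop
vertex 0.07 -3.009 -2.614
vertex -0.38 -3.39 -2.605
vertex -0.226 -3.013 -3.032
endloop
endfacet
facet normal 0.569 0.713 -0.410
outer loop
vertex 0.07 -3.009 -2.614
vertex -0.226 -3.013 -3.032
vertex -0.829 -1.929 -1.985
endloop
endfacet
facet normal 0.568 0.713 -0.411
outer loop
vertex -0.829 -1.929 -1.985
vertex -0.226 -3.013 -3.032
vertex -1.126 -1.933 -2.402
endloop
endfacet
facet normal -0.584 0.702 0.409
outer loop
vertex -0.829 -1.929 -1.985
vertex -1.126 -1.933 -2.402
vertex -1.28 -2.31 -1.975
endloop
endfacet
facet normal 0.584 -0.701 -0.409
outer loop
vertex -0.226 -3.013 -3.032
vertex -0.38 -3.39 -2.605
vertex -0.639 -3.301 -3.128
endloop
endfacet
facet normal -0.098 0.439 -0.893
outer loop
vertex -0.226 -3.013 -3.032
vertex -0.639 -3.301 -3.128
vertex -1.126 -1.933 -2.402
endloop
endfacet
facet normal -0.098 0.439 -0.893
outer loop
vertex -1.126 -1.933 -2.402
vertex -0.639 -3.301 -3.128
vertex -1.538 -2.22 -2.498
endloop
endfacet
facet normal -0.584 0.701 0.409
outer loop
vertex -1.126 -1.933 -2.402
vertex -1.538 -2.22 -2.498
vertex -1.28 -2.31 -1.975
endloop
endfacet
facet normal 0.584 -0.702 -0.409
outer loop
vertex -0.639 -3.301 -3.128
vertex -0.38 -3.39 -2.605
vertex -0.857 -3.656 -2.83
endloop
endfacet
facet normal -0.692 -0.165 -0.703
outer loop
vertex -0.639 -3.301 -3.128
vertex -0.857 -3.656 -2.83
vertex -1.538 -2.22 -2.498
endloop
endfacet
facet normal -0.692 -0.165 -0.703
outer loop
vertex -1.538 -2.22 -2.498
vertex -0.857 -3.656 -2.83
vertex -1.756 -2.575 -2.2
endloop
endfacet
facet normal -0.584 0.702 0.409
outer loop
vertex -1.538 -2.22 -2.498
vertex -1.756 -2.575 -2.2
vertex -1.28 -2.31 -1.975
endloop
endfacet
facet normal 0.584 -0.701 -0.409
outer loop
vertex -0.857 -3.656 -2.83
vertex -0.38 -3.39 -2.605
vertex -0.716 -3.811 -2.363
endloop
endfacet
facet normal -0.764 -0.645 0.017
outer loop
vertex -0.857 -3.656 -2.83
vertex -0.716 -3.811 -2.363
vertex -1.756 -2.575 -2.2
endloop
endfacet
facet normal -0.764 -0.645 0.017
outer loop
vertex -1.756 -2.575 -2.2
vertex -0.716 -3.811 -2.363
vertex -1.615 -2.73 -1.733
endloop
endfacet
facet normal -0.584 0.701 0.409
outer loop
vertex -1.756 -2.575 -2.2
vertex -1.615 -2.73 -1.733
vertex -1.28 -2.31 -1.975
endloop
endfacet
facet normal 0.584 -0.701 -0.409
outer loop
vertex -0.716 -3.811 -2.363
vertex -0.38 -3.39 -2.605
vertex -0.322 -3.649 -2.078
endloop
endfacet
facet normal -0.261 -0.639 0.724
outer loop
vertex -0.716 -3.811 -2.363
vertex -0.322 -3.649 -2.078
vertex -1.615 -2.73 -1.733
endloop
endfacet
facet normal -0.262 -0.640 0.723
outer loop
vertex -1.615 -2.73 -1.733
vertex -0.322 -3.649 -2.078
vertex -1.222 -2.569 -1.448
endloop
endfacet
facet normal -0.584 0.701 0.409
outer loop
vertex -1.615 -2.73 -1.733
vertex -1.222 -2.569 -1.448
vertex -1.28 -2.31 -1.975
endloop
endfacet
facet normal 0.585 -0.700 -0.409
outer loop
vertex -0.322 -3.649 -2.078
vertex -0.38 -3.39 -2.605
vertex 0.027 -3.292 -2.19
endloop
endfacet
facet normal 0.439 -0.151 0.886
outer loop
vertex -0.322 -3.649 -2.078
vertex 0.027 -3.292 -2.19
vertex -1.222 -2.569 -1.448
endloop
endfacet
facet normal 0.438 -0.152 0.886
outer loop
vertex -1.222 -2.569 -1.448
vertex 0.027 -3.292 -2.19
vertex -0.872 -2.212 -1.56
endloop
endfacet
facet normal -0.584 0.701 0.409
outer loop
vertex -1.222 -2.569 -1.448
vertex -0.872 -2.212 -1.56
vertex -1.28 -2.31 -1.975
endloop
endfacet
facet normal -0.624 -0.206 0.754
outer loop
vertex -2.487 2.018 -2.905
vertex -3.18 3.73 -3.011
vertex -3.578 1.512 -3.945
endloop
endfacet
facet normal 0.375 -0.925 0.057
outer loop
vertex -2.98 1.71 -4.669
vertex -2.487 2.018 -2.905
vertex -3.578 1.512 -3.945
endloop
endfacet
facet normal -0.623 -0.206 0.755
outer loop
vertex -3.578 1.512 -3.945
vertex -3.18 3.73 -3.011
vertex -4.271 3.224 -4.05
endloop
endfacet
facet normal -0.686 -0.318 -0.654
outer loop
vertex -4.271 3.224 -4.05
vertex -2.98 1.71 -4.669
vertex -3.578 1.512 -3.945
endloop
endfacet
facet normal 0.686 0.318 0.654
outer loop
vertex -2.487 2.018 -2.905
vertex -2.582 3.928 -3.735
vertex -3.18 3.73 -3.011
endloop
endfacet
facet normal 0.375 -0.925 0.057
outer loop
vertex -1.889 2.216 -3.63
vertex -2.487 2.018 -2.905
vertex -2.98 1.71 -4.669
endloop
endfacet
facet normal 0.687 0.318 0.653
outer loop
vertex -1.889 2.216 -3.63
vertex -2.582 3.928 -3.735
vertex -2.487 2.018 -2.905
endloop
endfacet
facet normal -0.375 0.925 -0.057
outer loop
vertex -3.18 3.73 -3.011
vertex -2.582 3.928 -3.735
vertex -4.271 3.224 -4.05
endloop
endfacet
facet normal -0.687 -0.318 -0.653
outer loop
vertex -3.673 3.422 -4.775
vertex -2.98 1.71 -4.669
vertex -4.271 3.224 -4.05
endloop
endfacet
facet normal -0.375 0.925 -0.057
outer loop
vertex -4.271 3.224 -4.05
vertex -2.582 3.928 -3.735
vertex -3.673 3.422 -4.775
endloop
endfacet
facet normal 0.623 0.206 -0.755
outer loop
vertex -3.673 3.422 -4.775
vertex -1.889 2.216 -3.63
vertex -2.98 1.71 -4.669
endloop
endfacet
facet normal 0.623 0.206 -0.754
outer loop
vertex -2.582 3.928 -3.735
vertex -1.889 2.216 -3.63
vertex -3.673 3.422 -4.775
endloop
endfacet

endsolid
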